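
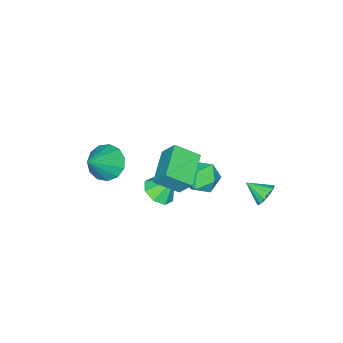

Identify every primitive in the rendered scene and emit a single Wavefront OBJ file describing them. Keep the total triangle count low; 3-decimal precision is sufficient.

v -3.344 1.452 -1.141
v -2.701 1.092 -0.582
v -4.379 0.568 -0.518
v -3.736 0.208 0.041
v -4.006 1.086 0.151
v -3.366 1.633 -0.234
v -3.714 0.027 -0.866
v -3.074 0.574 -1.251
v -2.929 0.212 -0.412
v -3.11 0.867 0.217
v -3.97 0.793 -1.317
v -4.151 1.448 -0.688
v -0.817 0.516 0.563
v -0.074 0.784 0.688
v -1.183 1.084 1.517
v -0.403 1.162 0.337
v -0.974 1.162 0.118
v -1.454 0.783 0.159
v -1.56 0.248 0.437
v -1.231 -0.13 0.788
v -0.659 -0.13 1.007
v -0.18 0.249 0.966
v -4.081 3.888 -0.376
v -3.469 4.038 -0.4
v -3.839 2.992 0.176
v -3.597 4.186 -0.104
v -3.879 4.24 0.106
v -4.225 4.181 0.162
v -4.525 4.03 0.047
v -4.683 3.833 -0.202
v -4.651 3.654 -0.506
v -4.437 3.549 -0.77
v -4.111 3.552 -0.908
v -3.774 3.661 -0.878
v -3.535 3.842 -0.688
v -0.453 -2.087 1.301
v 0.075 -1.585 0.708
v 0.833 -2.073 2.459
v -0.193 -1.235 1.002
v -0.544 -1.156 1.391
v -0.866 -1.373 1.751
v -1.057 -1.817 1.969
v -1.056 -2.346 1.975
v -0.863 -2.794 1.767
v -0.541 -3.017 1.411
v -0.19 -2.945 1.02
v 0.077 -2.601 0.719
v 0.176 -2.094 0.603
v -1.622 1.47 2.642
v -1.006 0.557 3.313
v -1.627 2.143 3.562
v -1.011 1.23 4.233
v -0.129 2.13 2.167
v 0.487 1.217 2.838
v -0.134 2.803 3.087
v 0.482 1.89 3.758
f 1 12 6
f 1 6 2
f 1 2 8
f 1 8 11
f 1 11 12
f 2 6 10
f 6 12 5
f 12 11 3
f 11 8 7
f 8 2 9
f 4 10 5
f 4 5 3
f 4 3 7
f 4 7 9
f 4 9 10
f 5 10 6
f 3 5 12
f 7 3 11
f 9 7 8
f 10 9 2
f 14 13 16
f 14 16 15
f 16 13 17
f 16 17 15
f 17 13 18
f 17 18 15
f 18 13 19
f 18 19 15
f 19 13 20
f 19 20 15
f 20 13 21
f 20 21 15
f 21 13 22
f 21 22 15
f 22 13 14
f 22 14 15
f 24 23 26
f 24 26 25
f 26 23 27
f 26 27 25
f 27 23 28
f 27 28 25
f 28 23 29
f 28 29 25
f 29 23 30
f 29 30 25
f 30 23 31
f 30 31 25
f 31 23 32
f 31 32 25
f 32 23 33
f 32 33 25
f 33 23 34
f 33 34 25
f 34 23 35
f 34 35 25
f 35 23 24
f 35 24 25
f 37 36 39
f 37 39 38
f 39 36 40
f 39 40 38
f 40 36 41
f 40 41 38
f 41 36 42
f 41 42 38
f 42 36 43
f 42 43 38
f 43 36 44
f 43 44 38
f 44 36 45
f 44 45 38
f 45 36 46
f 45 46 38
f 46 36 47
f 46 47 38
f 47 36 48
f 47 48 38
f 48 36 37
f 48 37 38
f 50 52 49
f 53 50 49
f 49 52 51
f 51 53 49
f 50 56 52
f 54 50 53
f 54 56 50
f 52 56 51
f 55 53 51
f 51 56 55
f 55 54 53
f 56 54 55



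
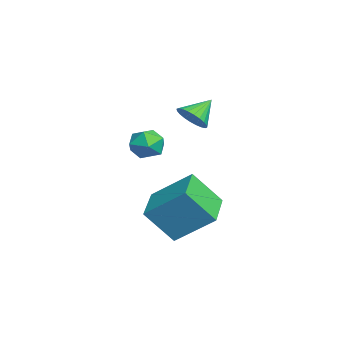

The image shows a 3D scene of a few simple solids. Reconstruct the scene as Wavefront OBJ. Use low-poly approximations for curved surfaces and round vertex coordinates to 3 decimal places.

v 2.199 0.831 -2.355
v 2.181 -0.317 -0.943
v 2.707 2.368 -1.098
v 2.69 1.22 0.314
v 4.01 0.46 -2.634
v 3.993 -0.688 -1.222
v 4.519 1.997 -1.377
v 4.501 0.849 0.035
v 1.964 1.238 2.974
v 2.419 1.774 2.742
v 1.436 2.022 3.746
v 2.197 1.804 2.559
v 1.941 1.749 2.439
v 1.687 1.615 2.401
v 1.476 1.425 2.45
v 1.339 1.205 2.579
v 1.298 0.991 2.768
v 1.357 0.815 2.989
v 1.51 0.703 3.207
v 1.731 0.672 3.39
v 1.988 0.728 3.51
v 2.241 0.861 3.548
v 2.452 1.052 3.498
v 2.589 1.271 3.369
v 2.631 1.485 3.18
v 2.571 1.661 2.96
v 1.146 0.188 1.665
v 1.667 -0.399 1.395
v 0.113 -0.481 1.125
v 0.634 -1.068 0.855
v 0.489 -0.984 1.669
v 1.127 -0.57 2.002
v 0.653 -0.31 0.518
v 1.291 0.104 0.851
v 1.362 -0.707 0.686
v 1.261 -1.124 1.397
v 0.519 0.244 1.123
v 0.418 -0.173 1.834
f 2 4 1
f 5 2 1
f 1 4 3
f 3 5 1
f 2 8 4
f 6 2 5
f 6 8 2
f 4 8 3
f 7 5 3
f 3 8 7
f 7 6 5
f 8 6 7
f 10 9 12
f 10 12 11
f 12 9 13
f 12 13 11
f 13 9 14
f 13 14 11
f 14 9 15
f 14 15 11
f 15 9 16
f 15 16 11
f 16 9 17
f 16 17 11
f 17 9 18
f 17 18 11
f 18 9 19
f 18 19 11
f 19 9 20
f 19 20 11
f 20 9 21
f 20 21 11
f 21 9 22
f 21 22 11
f 22 9 23
f 22 23 11
f 23 9 24
f 23 24 11
f 24 9 25
f 24 25 11
f 25 9 26
f 25 26 11
f 26 9 10
f 26 10 11
f 27 38 32
f 27 32 28
f 27 28 34
f 27 34 37
f 27 37 38
f 28 32 36
f 32 38 31
f 38 37 29
f 37 34 33
f 34 28 35
f 30 36 31
f 30 31 29
f 30 29 33
f 30 33 35
f 30 35 36
f 31 36 32
f 29 31 38
f 33 29 37
f 35 33 34
f 36 35 28



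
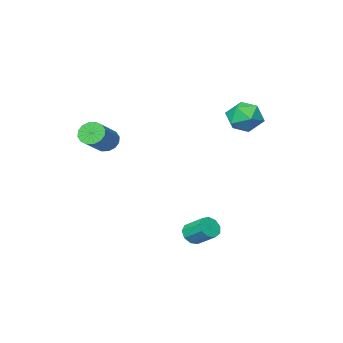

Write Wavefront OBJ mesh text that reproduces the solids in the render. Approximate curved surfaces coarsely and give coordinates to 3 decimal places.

v -0.447 0.971 -3.6
v -0.089 1.315 -3.955
v -0.335 2.273 -3.275
v -0.693 1.929 -2.92
v -0.48 1.318 -4.101
v -0.726 2.276 -3.421
v -0.856 1.159 -4.012
v -1.101 2.117 -3.332
v -1.04 0.912 -3.731
v -1.286 1.87 -3.051
v -0.947 0.693 -3.388
v -1.192 1.651 -2.708
v -0.62 0.604 -3.145
v -0.865 1.562 -2.465
v -0.212 0.686 -3.114
v -0.458 1.644 -2.434
v 0.085 0.902 -3.311
v -0.16 1.86 -2.631
v 0.134 1.151 -3.643
v -0.111 2.108 -2.963
v -3.592 0.826 1.93
v -2.876 0.472 2.475
v -4.644 0.168 2.885
v -3.928 -0.186 3.43
v -4.096 0.767 3.411
v -3.446 1.173 2.821
v -4.074 -0.533 2.539
v -3.424 -0.127 1.949
v -3.174 -0.368 2.852
v -3.187 0.435 3.391
v -4.333 0.205 1.969
v -4.346 1.008 2.508
v 0.681 -4.257 0.837
v 1.012 -4.118 0.26
v 2.25 -3.385 1.145
v 1.919 -3.523 1.723
v 0.806 -3.838 0.316
v 2.044 -3.105 1.201
v 0.566 -3.671 0.512
v 1.805 -2.937 1.397
v 0.358 -3.66 0.795
v 1.596 -2.926 1.681
v 0.235 -3.809 1.09
v 1.474 -3.076 1.975
v 0.232 -4.078 1.316
v 1.471 -3.345 2.202
v 0.35 -4.395 1.415
v 1.588 -3.662 2.3
v 0.556 -4.675 1.359
v 1.794 -3.942 2.244
v 0.795 -4.843 1.163
v 2.034 -4.109 2.048
v 1.004 -4.854 0.879
v 2.242 -4.12 1.765
v 1.126 -4.704 0.585
v 2.365 -3.971 1.47
v 1.129 -4.435 0.358
v 2.368 -3.702 1.244
f 2 1 5
f 2 5 3
f 3 5 6
f 3 6 4
f 5 1 7
f 5 7 6
f 6 7 8
f 6 8 4
f 7 1 9
f 7 9 8
f 8 9 10
f 8 10 4
f 9 1 11
f 9 11 10
f 10 11 12
f 10 12 4
f 11 1 13
f 11 13 12
f 12 13 14
f 12 14 4
f 13 1 15
f 13 15 14
f 14 15 16
f 14 16 4
f 15 1 17
f 15 17 16
f 16 17 18
f 16 18 4
f 17 1 19
f 17 19 18
f 18 19 20
f 18 20 4
f 19 1 2
f 19 2 20
f 20 2 3
f 20 3 4
f 21 32 26
f 21 26 22
f 21 22 28
f 21 28 31
f 21 31 32
f 22 26 30
f 26 32 25
f 32 31 23
f 31 28 27
f 28 22 29
f 24 30 25
f 24 25 23
f 24 23 27
f 24 27 29
f 24 29 30
f 25 30 26
f 23 25 32
f 27 23 31
f 29 27 28
f 30 29 22
f 34 33 37
f 34 37 35
f 35 37 38
f 35 38 36
f 37 33 39
f 37 39 38
f 38 39 40
f 38 40 36
f 39 33 41
f 39 41 40
f 40 41 42
f 40 42 36
f 41 33 43
f 41 43 42
f 42 43 44
f 42 44 36
f 43 33 45
f 43 45 44
f 44 45 46
f 44 46 36
f 45 33 47
f 45 47 46
f 46 47 48
f 46 48 36
f 47 33 49
f 47 49 48
f 48 49 50
f 48 50 36
f 49 33 51
f 49 51 50
f 50 51 52
f 50 52 36
f 51 33 53
f 51 53 52
f 52 53 54
f 52 54 36
f 53 33 55
f 53 55 54
f 54 55 56
f 54 56 36
f 55 33 57
f 55 57 56
f 56 57 58
f 56 58 36
f 57 33 34
f 57 34 58
f 58 34 35
f 58 35 36



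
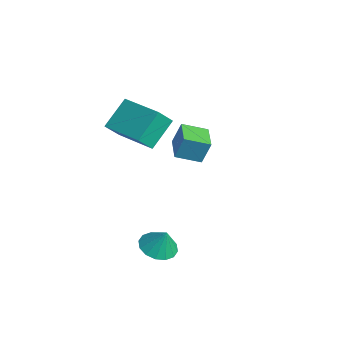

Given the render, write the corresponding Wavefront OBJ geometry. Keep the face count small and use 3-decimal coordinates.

v -1.407 1.536 -0.609
v -1.248 1.918 0.538
v -0.992 2.657 -1.04
v -0.833 3.039 0.108
v -0.087 1.041 -0.628
v 0.072 1.423 0.52
v 0.328 2.162 -1.058
v 0.487 2.544 0.089
v 3.277 -1.284 -3.408
v 4.112 -1.329 -3.683
v 3.643 -1.056 -2.332
v 3.994 -0.892 -3.735
v 3.683 -0.56 -3.7
v 3.264 -0.423 -3.587
v 2.848 -0.516 -3.426
v 2.547 -0.815 -3.26
v 2.442 -1.24 -3.134
v 2.56 -1.677 -3.082
v 2.871 -2.008 -3.117
v 3.29 -2.146 -3.23
v 3.706 -2.053 -3.391
v 4.007 -1.753 -3.557
v -0.495 -1.392 1.299
v -0.31 -2.131 2.174
v -0.997 -0.214 2.401
v -0.813 -0.953 3.276
v 1.473 -0.707 1.464
v 1.657 -1.446 2.339
v 0.97 0.471 2.566
v 1.155 -0.268 3.441
f 2 4 1
f 5 2 1
f 1 4 3
f 3 5 1
f 2 8 4
f 6 2 5
f 6 8 2
f 4 8 3
f 7 5 3
f 3 8 7
f 7 6 5
f 8 6 7
f 10 9 12
f 10 12 11
f 12 9 13
f 12 13 11
f 13 9 14
f 13 14 11
f 14 9 15
f 14 15 11
f 15 9 16
f 15 16 11
f 16 9 17
f 16 17 11
f 17 9 18
f 17 18 11
f 18 9 19
f 18 19 11
f 19 9 20
f 19 20 11
f 20 9 21
f 20 21 11
f 21 9 22
f 21 22 11
f 22 9 10
f 22 10 11
f 24 26 23
f 27 24 23
f 23 26 25
f 25 27 23
f 24 30 26
f 28 24 27
f 28 30 24
f 26 30 25
f 29 27 25
f 25 30 29
f 29 28 27
f 30 28 29



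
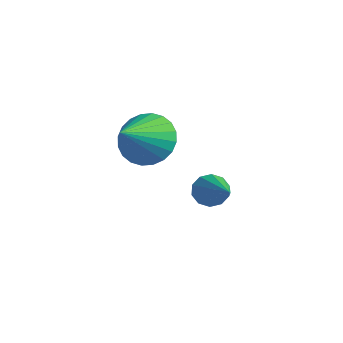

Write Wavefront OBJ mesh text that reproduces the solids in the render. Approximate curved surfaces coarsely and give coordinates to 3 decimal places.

v 0.531 2.718 0.139
v 1.477 2.894 -0.045
v 0.969 1.362 1.101
v 1.423 3.101 0.272
v 1.234 3.25 0.568
v 0.937 3.318 0.8
v 0.578 3.295 0.93
v 0.212 3.184 0.941
v -0.105 3.002 0.829
v -0.325 2.777 0.612
v -0.416 2.543 0.323
v -0.362 2.336 0.006
v -0.172 2.187 -0.29
v 0.125 2.119 -0.522
v 0.484 2.142 -0.652
v 0.849 2.253 -0.662
v 1.167 2.435 -0.551
v 1.387 2.66 -0.334
v 2.729 3.294 -1.255
v 3.063 3.424 -1.724
v 4.411 2.546 -0.265
v 3.061 3.714 -1.503
v 2.933 3.843 -1.187
v 2.727 3.763 -0.897
v 2.521 3.503 -0.744
v 2.395 3.163 -0.786
v 2.397 2.874 -1.008
v 2.525 2.744 -1.324
v 2.732 2.825 -1.613
v 2.937 3.084 -1.766
f 2 1 4
f 2 4 3
f 4 1 5
f 4 5 3
f 5 1 6
f 5 6 3
f 6 1 7
f 6 7 3
f 7 1 8
f 7 8 3
f 8 1 9
f 8 9 3
f 9 1 10
f 9 10 3
f 10 1 11
f 10 11 3
f 11 1 12
f 11 12 3
f 12 1 13
f 12 13 3
f 13 1 14
f 13 14 3
f 14 1 15
f 14 15 3
f 15 1 16
f 15 16 3
f 16 1 17
f 16 17 3
f 17 1 18
f 17 18 3
f 18 1 2
f 18 2 3
f 20 19 22
f 20 22 21
f 22 19 23
f 22 23 21
f 23 19 24
f 23 24 21
f 24 19 25
f 24 25 21
f 25 19 26
f 25 26 21
f 26 19 27
f 26 27 21
f 27 19 28
f 27 28 21
f 28 19 29
f 28 29 21
f 29 19 30
f 29 30 21
f 30 19 20
f 30 20 21



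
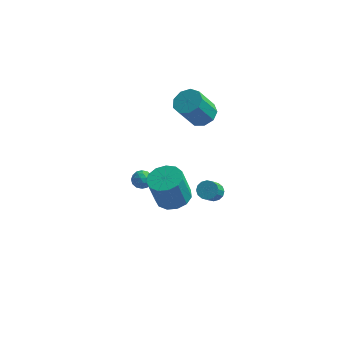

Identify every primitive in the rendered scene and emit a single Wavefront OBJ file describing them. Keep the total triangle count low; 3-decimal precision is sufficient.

v 0.704 2.979 2.87
v 1.199 3.566 3.358
v 0.572 2.748 4.978
v 0.076 2.161 4.49
v 0.631 3.8 3.256
v 0.004 2.982 4.876
v 0.097 3.649 2.974
v -0.53 2.832 4.594
v -0.153 3.185 2.643
v -0.78 2.368 4.263
v -0.002 2.625 2.418
v -0.629 1.807 4.038
v 0.479 2.23 2.405
v -0.148 1.412 4.025
v 1.065 2.185 2.609
v 0.438 1.368 4.229
v 1.482 2.512 2.936
v 0.855 1.695 4.556
v 1.535 3.057 3.231
v 0.908 2.24 4.852
v 2.878 -2.013 1.006
v 3.305 -1.719 1.307
v 3.249 -2.673 2.316
v 2.822 -2.967 2.014
v 3.037 -1.597 1.408
v 2.982 -2.552 2.417
v 2.727 -1.587 1.4
v 2.671 -2.541 2.409
v 2.457 -1.691 1.287
v 2.402 -2.645 2.296
v 2.3 -1.881 1.099
v 2.244 -2.835 2.107
v 2.297 -2.106 0.885
v 2.242 -3.061 1.894
v 2.451 -2.307 0.704
v 2.395 -3.261 1.713
v 2.718 -2.428 0.603
v 2.663 -3.383 1.612
v 3.029 -2.439 0.611
v 2.973 -3.393 1.62
v 3.298 -2.335 0.724
v 3.243 -3.289 1.733
v 3.456 -2.145 0.913
v 3.4 -3.099 1.921
v 3.458 -1.919 1.126
v 3.403 -2.874 2.135
v -3.245 2.783 -3.763
v -2.883 2.948 -3.234
v -2.557 1.992 -3.986
v -2.195 2.157 -3.457
v -2.795 1.89 -3.377
v -3.221 2.378 -3.239
v -2.219 2.562 -3.981
v -2.645 3.05 -3.843
v -2.249 2.812 -3.368
v -2.605 2.396 -2.995
v -2.835 2.544 -4.225
v -3.191 2.128 -3.852
v -3.125 2.935 -3.479
v -2.315 2.005 -3.741
v -2.668 1.848 -3.694
v -2.456 1.945 -3.383
v -3.323 2.6 -3.482
v -3.11 2.697 -3.171
v -3.059 2.075 -3.255
v -2.33 2.243 -4.049
v -2.117 2.34 -3.738
v -2.984 2.995 -3.837
v -2.772 3.092 -3.526
v -2.381 2.865 -3.965
v -2.539 2.952 -3.247
v -2.135 2.487 -3.378
v -2.149 2.725 -3.686
v -2.399 3.012 -3.605
v -2.748 2.708 -3.027
v -2.344 2.243 -3.159
v -2.697 2.086 -3.111
v -2.947 2.373 -3.03
v -2.376 2.628 -3.106
v -3.096 2.697 -4.061
v -2.692 2.232 -4.193
v -2.493 2.567 -4.19
v -2.743 2.854 -4.109
v -3.305 2.453 -3.842
v -2.901 1.988 -3.973
v -3.041 1.928 -3.615
v -3.291 2.215 -3.534
v -3.064 2.312 -4.114
v 0.049 -0.194 -1.962
v 0.854 0.419 -1.679
v 0.475 0.027 0.245
v -0.329 -0.586 -0.038
v 0.377 0.769 -1.702
v -0.002 0.377 0.223
v -0.203 0.813 -1.807
v -0.582 0.421 0.117
v -0.703 0.538 -1.961
v -1.082 0.146 -0.037
v -0.965 0.03 -2.116
v -1.344 -0.362 -0.192
v -0.904 -0.549 -2.222
v -1.283 -0.941 -0.298
v -0.541 -1.015 -2.245
v -0.919 -1.407 -0.321
v 0.01 -1.221 -2.179
v -0.369 -1.612 -0.255
v 0.573 -1.1 -2.043
v 0.194 -1.492 -0.119
v 0.97 -0.692 -1.882
v 0.591 -1.084 0.042
v 1.075 -0.126 -1.746
v 0.696 -0.518 0.178
f 2 1 5
f 2 5 3
f 3 5 6
f 3 6 4
f 5 1 7
f 5 7 6
f 6 7 8
f 6 8 4
f 7 1 9
f 7 9 8
f 8 9 10
f 8 10 4
f 9 1 11
f 9 11 10
f 10 11 12
f 10 12 4
f 11 1 13
f 11 13 12
f 12 13 14
f 12 14 4
f 13 1 15
f 13 15 14
f 14 15 16
f 14 16 4
f 15 1 17
f 15 17 16
f 16 17 18
f 16 18 4
f 17 1 19
f 17 19 18
f 18 19 20
f 18 20 4
f 19 1 2
f 19 2 20
f 20 2 3
f 20 3 4
f 22 21 25
f 22 25 23
f 23 25 26
f 23 26 24
f 25 21 27
f 25 27 26
f 26 27 28
f 26 28 24
f 27 21 29
f 27 29 28
f 28 29 30
f 28 30 24
f 29 21 31
f 29 31 30
f 30 31 32
f 30 32 24
f 31 21 33
f 31 33 32
f 32 33 34
f 32 34 24
f 33 21 35
f 33 35 34
f 34 35 36
f 34 36 24
f 35 21 37
f 35 37 36
f 36 37 38
f 36 38 24
f 37 21 39
f 37 39 38
f 38 39 40
f 38 40 24
f 39 21 41
f 39 41 40
f 40 41 42
f 40 42 24
f 41 21 43
f 41 43 42
f 42 43 44
f 42 44 24
f 43 21 45
f 43 45 44
f 44 45 46
f 44 46 24
f 45 21 22
f 45 22 46
f 46 22 23
f 46 23 24
f 47 84 63
f 84 58 87
f 63 87 52
f 84 87 63
f 47 63 59
f 63 52 64
f 59 64 48
f 63 64 59
f 47 59 68
f 59 48 69
f 68 69 54
f 59 69 68
f 47 68 80
f 68 54 83
f 80 83 57
f 68 83 80
f 47 80 84
f 80 57 88
f 84 88 58
f 80 88 84
f 48 64 75
f 64 52 78
f 75 78 56
f 64 78 75
f 52 87 65
f 87 58 86
f 65 86 51
f 87 86 65
f 58 88 85
f 88 57 81
f 85 81 49
f 88 81 85
f 57 83 82
f 83 54 70
f 82 70 53
f 83 70 82
f 54 69 74
f 69 48 71
f 74 71 55
f 69 71 74
f 50 76 62
f 76 56 77
f 62 77 51
f 76 77 62
f 50 62 60
f 62 51 61
f 60 61 49
f 62 61 60
f 50 60 67
f 60 49 66
f 67 66 53
f 60 66 67
f 50 67 72
f 67 53 73
f 72 73 55
f 67 73 72
f 50 72 76
f 72 55 79
f 76 79 56
f 72 79 76
f 51 77 65
f 77 56 78
f 65 78 52
f 77 78 65
f 49 61 85
f 61 51 86
f 85 86 58
f 61 86 85
f 53 66 82
f 66 49 81
f 82 81 57
f 66 81 82
f 55 73 74
f 73 53 70
f 74 70 54
f 73 70 74
f 56 79 75
f 79 55 71
f 75 71 48
f 79 71 75
f 90 89 93
f 90 93 91
f 91 93 94
f 91 94 92
f 93 89 95
f 93 95 94
f 94 95 96
f 94 96 92
f 95 89 97
f 95 97 96
f 96 97 98
f 96 98 92
f 97 89 99
f 97 99 98
f 98 99 100
f 98 100 92
f 99 89 101
f 99 101 100
f 100 101 102
f 100 102 92
f 101 89 103
f 101 103 102
f 102 103 104
f 102 104 92
f 103 89 105
f 103 105 104
f 104 105 106
f 104 106 92
f 105 89 107
f 105 107 106
f 106 107 108
f 106 108 92
f 107 89 109
f 107 109 108
f 108 109 110
f 108 110 92
f 109 89 111
f 109 111 110
f 110 111 112
f 110 112 92
f 111 89 90
f 111 90 112
f 112 90 91
f 112 91 92



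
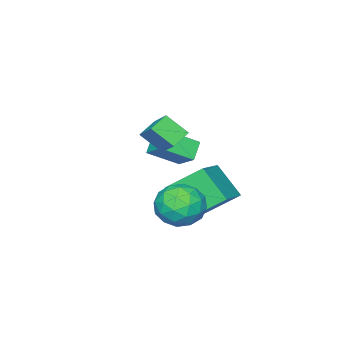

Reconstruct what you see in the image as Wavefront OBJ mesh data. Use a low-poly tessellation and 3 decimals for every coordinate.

v -0.287 -0.373 2.227
v 0.085 -1.201 3.042
v 0.072 0.545 2.996
v 0.444 -0.283 3.811
v 0.576 -0.377 1.829
v 0.948 -1.205 2.644
v 0.935 0.541 2.598
v 1.307 -0.287 3.413
v -2.93 0.733 -1.661
v -2.973 -0.531 -0.394
v -1.084 1.508 -0.824
v -1.127 0.244 0.442
v -1.953 -0.404 -2.762
v -1.996 -1.668 -1.496
v -0.107 0.371 -1.926
v -0.15 -0.893 -0.659
v 1.625 1.941 0.79
v 2.144 2.213 -0.121
v 0.936 0.547 -0.019
v 1.455 0.819 -0.93
v 2.015 0.466 -0.073
v 2.44 1.327 0.427
v 0.64 1.433 -0.567
v 1.065 2.294 -0.067
v 1.535 1.899 -0.96
v 2.385 1.301 -0.654
v 0.695 1.459 0.514
v 1.545 0.861 0.82
v 1.945 2.199 0.406
v 1.135 0.561 -0.546
v 1.464 0.353 -0.042
v 1.769 0.513 -0.577
v 2.119 1.678 0.728
v 2.424 1.838 0.192
v 2.348 0.812 0.221
v 0.656 0.922 -0.332
v 0.961 1.082 -0.868
v 1.311 2.247 0.437
v 1.616 2.407 -0.098
v 0.732 1.948 -0.361
v 1.892 2.175 -0.623
v 1.487 1.356 -1.098
v 1.008 1.716 -0.885
v 1.258 2.222 -0.591
v 2.392 1.823 -0.443
v 1.987 1.004 -0.919
v 2.316 0.797 -0.415
v 2.566 1.303 -0.121
v 2.034 1.639 -0.936
v 1.093 1.756 0.779
v 0.688 0.937 0.303
v 0.514 1.457 -0.019
v 0.764 1.963 0.275
v 1.593 1.404 0.958
v 1.188 0.585 0.483
v 1.822 0.538 0.451
v 2.072 1.044 0.745
v 1.046 1.121 0.796
v -2.756 -2.396 -0.897
v -3.456 -2.664 -0.236
v -2.47 -1.355 -0.173
v -3.17 -1.623 0.489
v -1.69 -3.237 -0.109
v -2.39 -3.505 0.553
v -1.404 -2.196 0.616
v -2.104 -2.464 1.277
f 2 4 1
f 5 2 1
f 1 4 3
f 3 5 1
f 2 8 4
f 6 2 5
f 6 8 2
f 4 8 3
f 7 5 3
f 3 8 7
f 7 6 5
f 8 6 7
f 10 12 9
f 13 10 9
f 9 12 11
f 11 13 9
f 10 16 12
f 14 10 13
f 14 16 10
f 12 16 11
f 15 13 11
f 11 16 15
f 15 14 13
f 16 14 15
f 17 54 33
f 54 28 57
f 33 57 22
f 54 57 33
f 17 33 29
f 33 22 34
f 29 34 18
f 33 34 29
f 17 29 38
f 29 18 39
f 38 39 24
f 29 39 38
f 17 38 50
f 38 24 53
f 50 53 27
f 38 53 50
f 17 50 54
f 50 27 58
f 54 58 28
f 50 58 54
f 18 34 45
f 34 22 48
f 45 48 26
f 34 48 45
f 22 57 35
f 57 28 56
f 35 56 21
f 57 56 35
f 28 58 55
f 58 27 51
f 55 51 19
f 58 51 55
f 27 53 52
f 53 24 40
f 52 40 23
f 53 40 52
f 24 39 44
f 39 18 41
f 44 41 25
f 39 41 44
f 20 46 32
f 46 26 47
f 32 47 21
f 46 47 32
f 20 32 30
f 32 21 31
f 30 31 19
f 32 31 30
f 20 30 37
f 30 19 36
f 37 36 23
f 30 36 37
f 20 37 42
f 37 23 43
f 42 43 25
f 37 43 42
f 20 42 46
f 42 25 49
f 46 49 26
f 42 49 46
f 21 47 35
f 47 26 48
f 35 48 22
f 47 48 35
f 19 31 55
f 31 21 56
f 55 56 28
f 31 56 55
f 23 36 52
f 36 19 51
f 52 51 27
f 36 51 52
f 25 43 44
f 43 23 40
f 44 40 24
f 43 40 44
f 26 49 45
f 49 25 41
f 45 41 18
f 49 41 45
f 60 62 59
f 63 60 59
f 59 62 61
f 61 63 59
f 60 66 62
f 64 60 63
f 64 66 60
f 62 66 61
f 65 63 61
f 61 66 65
f 65 64 63
f 66 64 65



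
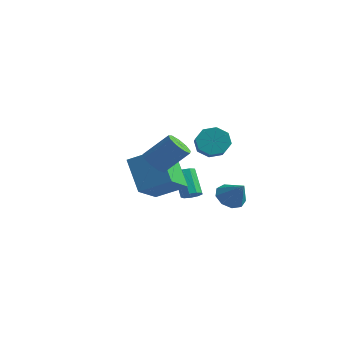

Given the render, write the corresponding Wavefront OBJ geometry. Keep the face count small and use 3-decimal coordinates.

v 1.935 3.482 -2.414
v 2.569 3.543 -2.991
v 2.905 3.298 -1.366
v 2.44 4.076 -2.777
v 2.075 4.331 -2.394
v 1.644 4.189 -2.019
v 1.349 3.717 -1.829
v 1.328 3.135 -1.913
v 1.591 2.715 -2.231
v 2.015 2.655 -2.634
v 2.401 2.982 -2.935
v -0.363 3.302 -2.916
v 0.106 3.53 -2.687
v -0.787 4.066 -1.394
v -1.257 3.838 -1.624
v -0.07 3.791 -2.916
v -0.964 4.327 -1.624
v -0.384 3.823 -3.146
v -1.277 4.359 -1.854
v -0.687 3.612 -3.269
v -1.581 4.147 -1.976
v -0.84 3.255 -3.226
v -1.733 3.791 -1.933
v -0.769 2.921 -3.039
v -1.662 3.456 -1.746
v -0.509 2.765 -2.794
v -1.402 3.3 -1.501
v -0.18 2.86 -2.607
v -1.073 3.396 -1.314
v 0.062 3.162 -2.564
v -0.831 3.698 -1.272
v 0.242 4.131 0.612
v 0.866 4.197 -0.047
v 1.481 3.535 0.468
v 0.858 3.469 1.128
v 0.957 4.672 0.454
v 1.572 4.01 0.969
v 0.63 4.83 1.048
v 1.245 4.168 1.563
v 0.075 4.579 1.387
v 0.691 3.917 1.902
v -0.381 4.065 1.272
v 0.234 3.403 1.787
v -0.472 3.59 0.771
v 0.143 2.928 1.286
v -0.145 3.432 0.177
v 0.47 2.77 0.692
v 0.409 3.683 -0.162
v 1.025 3.021 0.353
v -0.975 1.184 -2.479
v -0.574 -0.613 -1.409
v -2.282 1.852 -0.867
v -1.881 0.055 0.203
v 0.441 1.985 -1.663
v 0.842 0.188 -0.593
v -0.866 2.653 -0.051
v -0.465 0.856 1.019
v 2.125 -2.671 1.864
v 2.723 -3.068 1.684
v 3.614 -2.265 2.876
v 3.015 -1.869 3.056
v 2.708 -2.643 1.409
v 3.598 -1.84 2.601
v 2.42 -2.231 1.348
v 3.31 -1.429 2.539
v 1.994 -2.025 1.528
v 2.884 -1.223 2.719
v 1.629 -2.122 1.865
v 2.519 -1.32 3.057
v 1.496 -2.476 2.202
v 2.387 -1.673 3.394
v 1.658 -2.921 2.381
v 2.548 -2.118 3.573
v 2.038 -3.249 2.318
v 2.928 -2.447 3.51
v 2.459 -3.307 2.043
v 3.349 -2.505 3.235
f 2 1 4
f 2 4 3
f 4 1 5
f 4 5 3
f 5 1 6
f 5 6 3
f 6 1 7
f 6 7 3
f 7 1 8
f 7 8 3
f 8 1 9
f 8 9 3
f 9 1 10
f 9 10 3
f 10 1 11
f 10 11 3
f 11 1 2
f 11 2 3
f 13 12 16
f 13 16 14
f 14 16 17
f 14 17 15
f 16 12 18
f 16 18 17
f 17 18 19
f 17 19 15
f 18 12 20
f 18 20 19
f 19 20 21
f 19 21 15
f 20 12 22
f 20 22 21
f 21 22 23
f 21 23 15
f 22 12 24
f 22 24 23
f 23 24 25
f 23 25 15
f 24 12 26
f 24 26 25
f 25 26 27
f 25 27 15
f 26 12 28
f 26 28 27
f 27 28 29
f 27 29 15
f 28 12 30
f 28 30 29
f 29 30 31
f 29 31 15
f 30 12 13
f 30 13 31
f 31 13 14
f 31 14 15
f 33 32 36
f 33 36 34
f 34 36 37
f 34 37 35
f 36 32 38
f 36 38 37
f 37 38 39
f 37 39 35
f 38 32 40
f 38 40 39
f 39 40 41
f 39 41 35
f 40 32 42
f 40 42 41
f 41 42 43
f 41 43 35
f 42 32 44
f 42 44 43
f 43 44 45
f 43 45 35
f 44 32 46
f 44 46 45
f 45 46 47
f 45 47 35
f 46 32 48
f 46 48 47
f 47 48 49
f 47 49 35
f 48 32 33
f 48 33 49
f 49 33 34
f 49 34 35
f 51 53 50
f 54 51 50
f 50 53 52
f 52 54 50
f 51 57 53
f 55 51 54
f 55 57 51
f 53 57 52
f 56 54 52
f 52 57 56
f 56 55 54
f 57 55 56
f 59 58 62
f 59 62 60
f 60 62 63
f 60 63 61
f 62 58 64
f 62 64 63
f 63 64 65
f 63 65 61
f 64 58 66
f 64 66 65
f 65 66 67
f 65 67 61
f 66 58 68
f 66 68 67
f 67 68 69
f 67 69 61
f 68 58 70
f 68 70 69
f 69 70 71
f 69 71 61
f 70 58 72
f 70 72 71
f 71 72 73
f 71 73 61
f 72 58 74
f 72 74 73
f 73 74 75
f 73 75 61
f 74 58 76
f 74 76 75
f 75 76 77
f 75 77 61
f 76 58 59
f 76 59 77
f 77 59 60
f 77 60 61



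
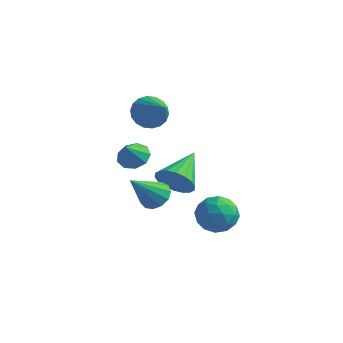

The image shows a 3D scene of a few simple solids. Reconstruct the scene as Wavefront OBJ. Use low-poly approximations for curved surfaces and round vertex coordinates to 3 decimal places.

v -0.814 -2.237 -0.297
v -0.371 -2.786 -0.715
v -0.806 -2.943 0.637
v -0.031 -2.429 -0.448
v -0.057 -1.982 -0.11
v -0.437 -1.655 0.141
v -0.994 -1.6 0.186
v -1.466 -1.843 0.006
v -1.633 -2.271 -0.316
v -1.416 -2.683 -0.629
v -0.918 -2.887 -0.787
v 0.852 -3.106 -1.967
v 1.48 -3.61 -2.169
v 0.308 -4.394 -0.453
v 1.649 -3.309 -1.853
v 1.564 -2.944 -1.573
v 1.253 -2.63 -1.418
v 0.815 -2.468 -1.438
v 0.388 -2.509 -1.625
v 0.109 -2.739 -1.921
v 0.065 -3.086 -2.232
v 0.271 -3.439 -2.458
v 0.662 -3.687 -2.529
v 1.112 -3.751 -2.421
v 0.74 -1.172 -2.1
v 1.325 -0.791 -2.857
v 0.64 0.812 -1.18
v 0.9 -0.738 -3.02
v 0.443 -0.77 -3.001
v 0.045 -0.882 -2.803
v -0.215 -1.051 -2.466
v -0.286 -1.245 -2.056
v -0.154 -1.424 -1.656
v 0.155 -1.553 -1.343
v 0.58 -1.607 -1.18
v 1.037 -1.575 -1.2
v 1.435 -1.463 -1.398
v 1.696 -1.293 -1.735
v 1.767 -1.1 -2.144
v 1.635 -0.921 -2.545
v 3.183 -1.398 -2.196
v 4.199 -1.569 -2.529
v 2.581 -2.331 -3.551
v 3.597 -2.502 -3.884
v 3.241 -2.967 -2.973
v 3.613 -2.39 -2.136
v 3.167 -1.51 -3.944
v 3.539 -0.933 -3.107
v 4.189 -1.638 -3.61
v 4.235 -2.539 -3.01
v 2.545 -1.361 -3.07
v 2.591 -2.262 -2.47
v 3.744 -1.401 -2.243
v 3.036 -2.499 -3.837
v 2.827 -2.772 -3.301
v 3.424 -2.872 -3.497
v 3.399 -1.884 -2.012
v 3.996 -1.985 -2.208
v 3.433 -2.806 -2.469
v 2.784 -1.915 -3.872
v 3.381 -2.016 -4.068
v 3.356 -1.028 -2.583
v 3.953 -1.128 -2.779
v 3.347 -1.094 -3.611
v 4.335 -1.543 -3.075
v 3.982 -2.092 -3.871
v 3.729 -1.508 -3.907
v 3.948 -1.169 -3.414
v 4.362 -2.072 -2.722
v 4.008 -2.621 -3.518
v 3.799 -2.894 -2.983
v 4.017 -2.555 -2.491
v 4.356 -2.113 -3.357
v 2.772 -1.279 -2.562
v 2.418 -1.828 -3.358
v 2.763 -1.345 -3.589
v 2.981 -1.006 -3.097
v 2.798 -1.808 -2.209
v 2.445 -2.357 -3.005
v 2.832 -2.731 -2.666
v 3.051 -2.392 -2.173
v 2.424 -1.787 -2.723
v -2.666 2.305 -0.069
v -2.279 1.906 -0.888
v -1.194 1.275 1.129
v -2.051 2.281 -0.845
v -1.946 2.66 -0.648
v -1.983 2.97 -0.337
v -2.155 3.148 0.027
v -2.429 3.159 0.373
v -2.749 3.001 0.63
v -3.053 2.705 0.749
v -3.281 2.33 0.706
v -3.386 1.95 0.51
v -3.349 1.641 0.198
v -3.177 1.463 -0.166
v -2.903 1.452 -0.512
v -2.583 1.61 -0.769
f 2 1 4
f 2 4 3
f 4 1 5
f 4 5 3
f 5 1 6
f 5 6 3
f 6 1 7
f 6 7 3
f 7 1 8
f 7 8 3
f 8 1 9
f 8 9 3
f 9 1 10
f 9 10 3
f 10 1 11
f 10 11 3
f 11 1 2
f 11 2 3
f 13 12 15
f 13 15 14
f 15 12 16
f 15 16 14
f 16 12 17
f 16 17 14
f 17 12 18
f 17 18 14
f 18 12 19
f 18 19 14
f 19 12 20
f 19 20 14
f 20 12 21
f 20 21 14
f 21 12 22
f 21 22 14
f 22 12 23
f 22 23 14
f 23 12 24
f 23 24 14
f 24 12 13
f 24 13 14
f 26 25 28
f 26 28 27
f 28 25 29
f 28 29 27
f 29 25 30
f 29 30 27
f 30 25 31
f 30 31 27
f 31 25 32
f 31 32 27
f 32 25 33
f 32 33 27
f 33 25 34
f 33 34 27
f 34 25 35
f 34 35 27
f 35 25 36
f 35 36 27
f 36 25 37
f 36 37 27
f 37 25 38
f 37 38 27
f 38 25 39
f 38 39 27
f 39 25 40
f 39 40 27
f 40 25 26
f 40 26 27
f 41 78 57
f 78 52 81
f 57 81 46
f 78 81 57
f 41 57 53
f 57 46 58
f 53 58 42
f 57 58 53
f 41 53 62
f 53 42 63
f 62 63 48
f 53 63 62
f 41 62 74
f 62 48 77
f 74 77 51
f 62 77 74
f 41 74 78
f 74 51 82
f 78 82 52
f 74 82 78
f 42 58 69
f 58 46 72
f 69 72 50
f 58 72 69
f 46 81 59
f 81 52 80
f 59 80 45
f 81 80 59
f 52 82 79
f 82 51 75
f 79 75 43
f 82 75 79
f 51 77 76
f 77 48 64
f 76 64 47
f 77 64 76
f 48 63 68
f 63 42 65
f 68 65 49
f 63 65 68
f 44 70 56
f 70 50 71
f 56 71 45
f 70 71 56
f 44 56 54
f 56 45 55
f 54 55 43
f 56 55 54
f 44 54 61
f 54 43 60
f 61 60 47
f 54 60 61
f 44 61 66
f 61 47 67
f 66 67 49
f 61 67 66
f 44 66 70
f 66 49 73
f 70 73 50
f 66 73 70
f 45 71 59
f 71 50 72
f 59 72 46
f 71 72 59
f 43 55 79
f 55 45 80
f 79 80 52
f 55 80 79
f 47 60 76
f 60 43 75
f 76 75 51
f 60 75 76
f 49 67 68
f 67 47 64
f 68 64 48
f 67 64 68
f 50 73 69
f 73 49 65
f 69 65 42
f 73 65 69
f 84 83 86
f 84 86 85
f 86 83 87
f 86 87 85
f 87 83 88
f 87 88 85
f 88 83 89
f 88 89 85
f 89 83 90
f 89 90 85
f 90 83 91
f 90 91 85
f 91 83 92
f 91 92 85
f 92 83 93
f 92 93 85
f 93 83 94
f 93 94 85
f 94 83 95
f 94 95 85
f 95 83 96
f 95 96 85
f 96 83 97
f 96 97 85
f 97 83 98
f 97 98 85
f 98 83 84
f 98 84 85



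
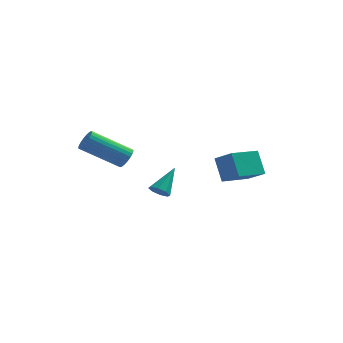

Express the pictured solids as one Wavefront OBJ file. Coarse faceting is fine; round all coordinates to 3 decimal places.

v 0.495 1.764 0.048
v 0.083 2.397 1.143
v 1.505 2.93 -0.245
v 1.093 3.563 0.85
v 1.307 1.217 0.67
v 0.895 1.85 1.765
v 2.317 2.383 0.377
v 1.905 3.016 1.472
v -2.396 2.483 -1.142
v -1.888 2.363 -1.278
v -1.864 3.557 -0.098
v -2.046 2.667 -1.51
v -2.41 2.862 -1.526
v -2.765 2.836 -1.317
v -2.905 2.602 -1.006
v -2.746 2.299 -0.774
v -2.383 2.103 -0.758
v -2.027 2.13 -0.967
v -2.866 -2.753 3.242
v -2.618 -2.569 3.672
v -4.266 -2.863 4.749
v -4.514 -3.047 4.318
v -2.699 -2.395 3.595
v -4.347 -2.689 4.672
v -2.806 -2.276 3.464
v -4.454 -2.57 4.541
v -2.922 -2.229 3.3
v -4.57 -2.523 4.376
v -3.029 -2.262 3.126
v -4.677 -2.556 4.202
v -3.112 -2.37 2.97
v -4.76 -2.664 4.046
v -3.157 -2.536 2.856
v -4.805 -2.83 3.932
v -3.158 -2.735 2.8
v -4.806 -3.029 3.876
v -3.114 -2.937 2.811
v -4.762 -3.231 3.888
v -3.033 -3.111 2.888
v -4.681 -3.405 3.965
v -2.926 -3.23 3.019
v -4.574 -3.524 4.096
v -2.81 -3.277 3.184
v -4.458 -3.571 4.26
v -2.703 -3.244 3.358
v -4.351 -3.538 4.434
v -2.62 -3.136 3.514
v -4.268 -3.43 4.59
v -2.575 -2.97 3.628
v -4.223 -3.264 4.704
v -2.574 -2.771 3.684
v -4.222 -3.065 4.76
f 2 4 1
f 5 2 1
f 1 4 3
f 3 5 1
f 2 8 4
f 6 2 5
f 6 8 2
f 4 8 3
f 7 5 3
f 3 8 7
f 7 6 5
f 8 6 7
f 10 9 12
f 10 12 11
f 12 9 13
f 12 13 11
f 13 9 14
f 13 14 11
f 14 9 15
f 14 15 11
f 15 9 16
f 15 16 11
f 16 9 17
f 16 17 11
f 17 9 18
f 17 18 11
f 18 9 10
f 18 10 11
f 20 19 23
f 20 23 21
f 21 23 24
f 21 24 22
f 23 19 25
f 23 25 24
f 24 25 26
f 24 26 22
f 25 19 27
f 25 27 26
f 26 27 28
f 26 28 22
f 27 19 29
f 27 29 28
f 28 29 30
f 28 30 22
f 29 19 31
f 29 31 30
f 30 31 32
f 30 32 22
f 31 19 33
f 31 33 32
f 32 33 34
f 32 34 22
f 33 19 35
f 33 35 34
f 34 35 36
f 34 36 22
f 35 19 37
f 35 37 36
f 36 37 38
f 36 38 22
f 37 19 39
f 37 39 38
f 38 39 40
f 38 40 22
f 39 19 41
f 39 41 40
f 40 41 42
f 40 42 22
f 41 19 43
f 41 43 42
f 42 43 44
f 42 44 22
f 43 19 45
f 43 45 44
f 44 45 46
f 44 46 22
f 45 19 47
f 45 47 46
f 46 47 48
f 46 48 22
f 47 19 49
f 47 49 48
f 48 49 50
f 48 50 22
f 49 19 51
f 49 51 50
f 50 51 52
f 50 52 22
f 51 19 20
f 51 20 52
f 52 20 21
f 52 21 22



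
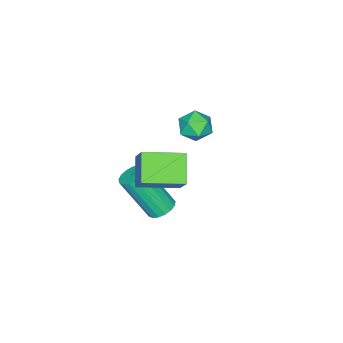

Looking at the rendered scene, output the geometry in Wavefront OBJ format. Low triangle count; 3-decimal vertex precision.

v -1.054 1.163 1.821
v -0.601 0.693 1.397
v -1.119 0.287 2.723
v -0.666 -0.183 2.299
v -0.369 0.464 2.613
v -0.329 1.005 2.056
v -1.391 -0.025 2.064
v -1.351 0.516 1.507
v -0.809 -0.041 1.547
v -0.178 0.261 1.887
v -1.542 0.719 2.233
v -0.911 1.021 2.573
v 2.125 0.979 -0.589
v 2.729 0.98 -0.728
v 3.159 -0.077 1.13
v 2.555 -0.079 1.269
v 2.691 1.232 -0.575
v 3.121 0.175 1.282
v 2.522 1.426 -0.426
v 2.953 0.369 1.431
v 2.263 1.517 -0.314
v 2.693 0.46 1.543
v 1.972 1.485 -0.265
v 2.402 0.428 1.592
v 1.716 1.337 -0.29
v 2.146 0.28 1.567
v 1.554 1.107 -0.384
v 1.984 0.049 1.474
v 1.522 0.847 -0.524
v 1.953 -0.21 1.333
v 1.629 0.618 -0.679
v 2.059 -0.44 1.178
v 1.849 0.471 -0.814
v 2.279 -0.586 1.044
v 2.132 0.441 -0.897
v 2.563 -0.617 0.961
v 2.414 0.533 -0.909
v 2.844 -0.524 0.948
v 2.629 0.728 -0.848
v 3.06 -0.329 1.009
v 2.33 1.969 3.235
v 2.87 2.643 4.273
v 3.194 2.574 2.393
v 3.734 3.249 3.43
v 3.426 0.731 3.47
v 3.966 1.406 4.507
v 4.29 1.337 2.627
v 4.83 2.011 3.665
f 1 12 6
f 1 6 2
f 1 2 8
f 1 8 11
f 1 11 12
f 2 6 10
f 6 12 5
f 12 11 3
f 11 8 7
f 8 2 9
f 4 10 5
f 4 5 3
f 4 3 7
f 4 7 9
f 4 9 10
f 5 10 6
f 3 5 12
f 7 3 11
f 9 7 8
f 10 9 2
f 14 13 17
f 14 17 15
f 15 17 18
f 15 18 16
f 17 13 19
f 17 19 18
f 18 19 20
f 18 20 16
f 19 13 21
f 19 21 20
f 20 21 22
f 20 22 16
f 21 13 23
f 21 23 22
f 22 23 24
f 22 24 16
f 23 13 25
f 23 25 24
f 24 25 26
f 24 26 16
f 25 13 27
f 25 27 26
f 26 27 28
f 26 28 16
f 27 13 29
f 27 29 28
f 28 29 30
f 28 30 16
f 29 13 31
f 29 31 30
f 30 31 32
f 30 32 16
f 31 13 33
f 31 33 32
f 32 33 34
f 32 34 16
f 33 13 35
f 33 35 34
f 34 35 36
f 34 36 16
f 35 13 37
f 35 37 36
f 36 37 38
f 36 38 16
f 37 13 39
f 37 39 38
f 38 39 40
f 38 40 16
f 39 13 14
f 39 14 40
f 40 14 15
f 40 15 16
f 42 44 41
f 45 42 41
f 41 44 43
f 43 45 41
f 42 48 44
f 46 42 45
f 46 48 42
f 44 48 43
f 47 45 43
f 43 48 47
f 47 46 45
f 48 46 47



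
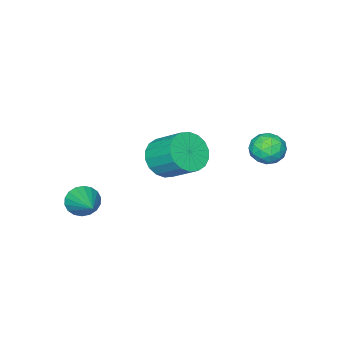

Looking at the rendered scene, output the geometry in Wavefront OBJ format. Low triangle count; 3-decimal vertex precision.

v -4.456 3.878 -0.789
v -3.769 4.121 -0.437
v -3.951 2.679 -0.943
v -3.264 2.922 -0.591
v -3.942 2.854 -0.153
v -4.254 3.595 -0.058
v -3.466 3.205 -1.322
v -3.778 3.946 -1.227
v -3.157 3.705 -0.766
v -3.452 3.489 -0.043
v -4.268 3.311 -1.337
v -4.563 3.095 -0.614
v -4.157 4.105 -0.599
v -3.563 2.695 -0.781
v -3.962 2.655 -0.523
v -3.558 2.798 -0.316
v -4.442 3.796 -0.377
v -4.038 3.939 -0.17
v -4.14 3.194 -0.003
v -3.682 2.861 -1.21
v -3.278 3.004 -1.003
v -4.162 4.002 -1.064
v -3.758 4.145 -0.857
v -3.58 3.606 -1.377
v -3.393 4.004 -0.586
v -3.097 3.299 -0.676
v -3.215 3.465 -1.106
v -3.399 3.9 -1.05
v -3.566 3.876 -0.161
v -3.27 3.171 -0.251
v -3.668 3.131 0.006
v -3.852 3.567 0.062
v -3.207 3.632 -0.354
v -4.45 3.629 -1.129
v -4.154 2.924 -1.219
v -3.868 3.233 -1.442
v -4.052 3.669 -1.386
v -4.623 3.501 -0.704
v -4.327 2.796 -0.794
v -4.321 2.9 -0.33
v -4.505 3.335 -0.274
v -4.513 3.168 -1.026
v 1.17 -1.99 -4.037
v 1.51 -2.438 -3.526
v 2.03 -0.43 -3.243
v 1.733 -2.431 -3.78
v 1.845 -2.337 -4.085
v 1.822 -2.174 -4.381
v 1.671 -1.975 -4.608
v 1.421 -1.779 -4.723
v 1.12 -1.624 -4.701
v 0.83 -1.542 -4.548
v 0.607 -1.549 -4.294
v 0.496 -1.643 -3.989
v 0.518 -1.806 -3.693
v 0.669 -2.005 -3.466
v 0.92 -2.201 -3.351
v 1.22 -2.356 -3.373
v -0.274 1.242 -0.532
v 0.634 1.101 -0.253
v 0.542 2.377 0.691
v -0.366 2.518 0.412
v 0.677 1.355 -0.593
v 0.585 2.632 0.35
v 0.532 1.587 -0.921
v 0.441 2.864 0.022
v 0.228 1.751 -1.172
v 0.136 3.028 -0.229
v -0.176 1.814 -1.296
v -0.268 3.09 -0.353
v -0.599 1.763 -1.269
v -0.691 3.04 -0.326
v -0.958 1.609 -1.096
v -1.05 2.886 -0.153
v -1.182 1.383 -0.811
v -1.274 2.659 0.133
v -1.225 1.128 -0.47
v -1.317 2.405 0.473
v -1.081 0.896 -0.142
v -1.172 2.173 0.801
v -0.776 0.732 0.109
v -0.868 2.009 1.052
v -0.372 0.67 0.233
v -0.464 1.946 1.176
v 0.051 0.72 0.206
v -0.041 1.997 1.149
v 0.41 0.874 0.033
v 0.318 2.151 0.976
f 1 38 17
f 38 12 41
f 17 41 6
f 38 41 17
f 1 17 13
f 17 6 18
f 13 18 2
f 17 18 13
f 1 13 22
f 13 2 23
f 22 23 8
f 13 23 22
f 1 22 34
f 22 8 37
f 34 37 11
f 22 37 34
f 1 34 38
f 34 11 42
f 38 42 12
f 34 42 38
f 2 18 29
f 18 6 32
f 29 32 10
f 18 32 29
f 6 41 19
f 41 12 40
f 19 40 5
f 41 40 19
f 12 42 39
f 42 11 35
f 39 35 3
f 42 35 39
f 11 37 36
f 37 8 24
f 36 24 7
f 37 24 36
f 8 23 28
f 23 2 25
f 28 25 9
f 23 25 28
f 4 30 16
f 30 10 31
f 16 31 5
f 30 31 16
f 4 16 14
f 16 5 15
f 14 15 3
f 16 15 14
f 4 14 21
f 14 3 20
f 21 20 7
f 14 20 21
f 4 21 26
f 21 7 27
f 26 27 9
f 21 27 26
f 4 26 30
f 26 9 33
f 30 33 10
f 26 33 30
f 5 31 19
f 31 10 32
f 19 32 6
f 31 32 19
f 3 15 39
f 15 5 40
f 39 40 12
f 15 40 39
f 7 20 36
f 20 3 35
f 36 35 11
f 20 35 36
f 9 27 28
f 27 7 24
f 28 24 8
f 27 24 28
f 10 33 29
f 33 9 25
f 29 25 2
f 33 25 29
f 44 43 46
f 44 46 45
f 46 43 47
f 46 47 45
f 47 43 48
f 47 48 45
f 48 43 49
f 48 49 45
f 49 43 50
f 49 50 45
f 50 43 51
f 50 51 45
f 51 43 52
f 51 52 45
f 52 43 53
f 52 53 45
f 53 43 54
f 53 54 45
f 54 43 55
f 54 55 45
f 55 43 56
f 55 56 45
f 56 43 57
f 56 57 45
f 57 43 58
f 57 58 45
f 58 43 44
f 58 44 45
f 60 59 63
f 60 63 61
f 61 63 64
f 61 64 62
f 63 59 65
f 63 65 64
f 64 65 66
f 64 66 62
f 65 59 67
f 65 67 66
f 66 67 68
f 66 68 62
f 67 59 69
f 67 69 68
f 68 69 70
f 68 70 62
f 69 59 71
f 69 71 70
f 70 71 72
f 70 72 62
f 71 59 73
f 71 73 72
f 72 73 74
f 72 74 62
f 73 59 75
f 73 75 74
f 74 75 76
f 74 76 62
f 75 59 77
f 75 77 76
f 76 77 78
f 76 78 62
f 77 59 79
f 77 79 78
f 78 79 80
f 78 80 62
f 79 59 81
f 79 81 80
f 80 81 82
f 80 82 62
f 81 59 83
f 81 83 82
f 82 83 84
f 82 84 62
f 83 59 85
f 83 85 84
f 84 85 86
f 84 86 62
f 85 59 87
f 85 87 86
f 86 87 88
f 86 88 62
f 87 59 60
f 87 60 88
f 88 60 61
f 88 61 62



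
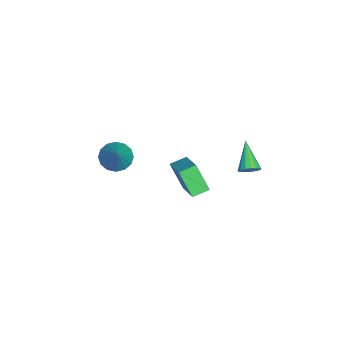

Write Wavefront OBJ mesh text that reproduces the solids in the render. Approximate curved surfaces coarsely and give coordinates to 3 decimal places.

v 1.611 3.152 -1.302
v 1.826 3.476 -0.927
v 0.349 2.848 -0.318
v 1.678 3.634 -1.068
v 1.515 3.682 -1.263
v 1.374 3.608 -1.466
v 1.287 3.43 -1.633
v 1.275 3.188 -1.723
v 1.34 2.938 -1.717
v 1.467 2.737 -1.616
v 1.627 2.631 -1.443
v 1.784 2.644 -1.238
v 1.901 2.774 -1.048
v 1.952 2.99 -0.916
v 1.925 3.244 -0.872
v 1.114 -3.004 -1.468
v 1.535 -3.649 -1.718
v 2.386 -2.716 -0.072
v 1.696 -3.326 -1.931
v 1.701 -2.916 -2.02
v 1.549 -2.53 -1.961
v 1.28 -2.27 -1.77
v 0.967 -2.208 -1.498
v 0.694 -2.358 -1.218
v 0.533 -2.682 -1.005
v 0.528 -3.092 -0.916
v 0.68 -3.478 -0.975
v 0.949 -3.737 -1.167
v 1.262 -3.8 -1.438
v 2.615 -0.337 -0.322
v 4.271 0.272 0.683
v 2.219 0.369 -0.097
v 3.875 0.977 0.908
v 3.105 0.323 -1.528
v 4.761 0.931 -0.523
v 2.709 1.028 -1.303
v 4.365 1.637 -0.298
f 2 1 4
f 2 4 3
f 4 1 5
f 4 5 3
f 5 1 6
f 5 6 3
f 6 1 7
f 6 7 3
f 7 1 8
f 7 8 3
f 8 1 9
f 8 9 3
f 9 1 10
f 9 10 3
f 10 1 11
f 10 11 3
f 11 1 12
f 11 12 3
f 12 1 13
f 12 13 3
f 13 1 14
f 13 14 3
f 14 1 15
f 14 15 3
f 15 1 2
f 15 2 3
f 17 16 19
f 17 19 18
f 19 16 20
f 19 20 18
f 20 16 21
f 20 21 18
f 21 16 22
f 21 22 18
f 22 16 23
f 22 23 18
f 23 16 24
f 23 24 18
f 24 16 25
f 24 25 18
f 25 16 26
f 25 26 18
f 26 16 27
f 26 27 18
f 27 16 28
f 27 28 18
f 28 16 29
f 28 29 18
f 29 16 17
f 29 17 18
f 31 33 30
f 34 31 30
f 30 33 32
f 32 34 30
f 31 37 33
f 35 31 34
f 35 37 31
f 33 37 32
f 36 34 32
f 32 37 36
f 36 35 34
f 37 35 36



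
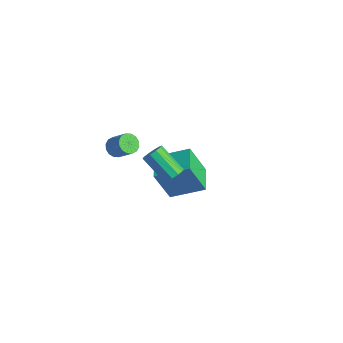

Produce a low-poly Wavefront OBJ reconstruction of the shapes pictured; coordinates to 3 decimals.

v -2.662 3 -4.799
v -3.01 2.223 -2.825
v -1.478 4.406 -4.038
v -1.826 3.629 -2.063
v -1.434 2.051 -4.957
v -1.782 1.274 -2.982
v -0.25 3.457 -4.195
v -0.598 2.68 -2.221
v 2.656 -0.745 1.908
v 2.928 -0.458 2.333
v 1.635 -0.808 3.396
v 1.364 -1.095 2.972
v 2.72 -0.225 2.157
v 1.428 -0.574 3.22
v 2.488 -0.191 1.886
v 1.195 -0.54 2.949
v 2.32 -0.368 1.623
v 1.027 -0.717 2.687
v 2.281 -0.69 1.47
v 0.988 -1.039 2.533
v 2.385 -1.032 1.484
v 1.092 -1.382 2.547
v 2.592 -1.266 1.66
v 1.3 -1.615 2.723
v 2.825 -1.3 1.931
v 1.532 -1.649 2.994
v 2.993 -1.123 2.193
v 1.7 -1.472 3.257
v 3.032 -0.801 2.347
v 1.739 -1.15 3.41
v -1.64 -1.129 1.026
v -1.213 -1.252 0.624
v -0.372 -1.033 1.451
v -0.8 -0.911 1.854
v -1.264 -0.947 0.596
v -0.423 -0.728 1.423
v -1.417 -0.691 0.683
v -0.576 -0.472 1.511
v -1.629 -0.552 0.862
v -0.788 -0.334 1.69
v -1.845 -0.568 1.085
v -1.004 -0.35 1.913
v -2.005 -0.735 1.293
v -1.164 -0.516 2.12
v -2.068 -1.007 1.429
v -1.227 -0.788 2.256
v -2.017 -1.312 1.457
v -1.176 -1.093 2.284
v -1.864 -1.568 1.369
v -1.023 -1.349 2.197
v -1.652 -1.706 1.19
v -0.811 -1.488 2.018
v -1.436 -1.69 0.967
v -0.595 -1.472 1.795
v -1.276 -1.524 0.76
v -0.435 -1.305 1.587
f 2 4 1
f 5 2 1
f 1 4 3
f 3 5 1
f 2 8 4
f 6 2 5
f 6 8 2
f 4 8 3
f 7 5 3
f 3 8 7
f 7 6 5
f 8 6 7
f 10 9 13
f 10 13 11
f 11 13 14
f 11 14 12
f 13 9 15
f 13 15 14
f 14 15 16
f 14 16 12
f 15 9 17
f 15 17 16
f 16 17 18
f 16 18 12
f 17 9 19
f 17 19 18
f 18 19 20
f 18 20 12
f 19 9 21
f 19 21 20
f 20 21 22
f 20 22 12
f 21 9 23
f 21 23 22
f 22 23 24
f 22 24 12
f 23 9 25
f 23 25 24
f 24 25 26
f 24 26 12
f 25 9 27
f 25 27 26
f 26 27 28
f 26 28 12
f 27 9 29
f 27 29 28
f 28 29 30
f 28 30 12
f 29 9 10
f 29 10 30
f 30 10 11
f 30 11 12
f 32 31 35
f 32 35 33
f 33 35 36
f 33 36 34
f 35 31 37
f 35 37 36
f 36 37 38
f 36 38 34
f 37 31 39
f 37 39 38
f 38 39 40
f 38 40 34
f 39 31 41
f 39 41 40
f 40 41 42
f 40 42 34
f 41 31 43
f 41 43 42
f 42 43 44
f 42 44 34
f 43 31 45
f 43 45 44
f 44 45 46
f 44 46 34
f 45 31 47
f 45 47 46
f 46 47 48
f 46 48 34
f 47 31 49
f 47 49 48
f 48 49 50
f 48 50 34
f 49 31 51
f 49 51 50
f 50 51 52
f 50 52 34
f 51 31 53
f 51 53 52
f 52 53 54
f 52 54 34
f 53 31 55
f 53 55 54
f 54 55 56
f 54 56 34
f 55 31 32
f 55 32 56
f 56 32 33
f 56 33 34



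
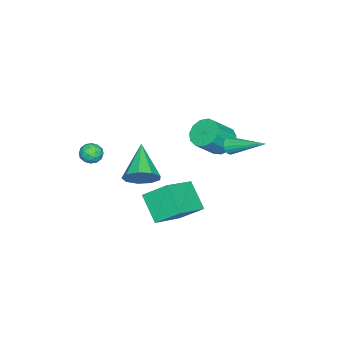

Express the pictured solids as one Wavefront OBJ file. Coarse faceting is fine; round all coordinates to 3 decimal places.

v -1.195 2.258 2.522
v -0.873 2.404 2.127
v -0.965 4.222 3.438
v -1.104 2.47 2.044
v -1.356 2.487 2.071
v -1.57 2.451 2.201
v -1.699 2.371 2.405
v -1.713 2.266 2.635
v -1.608 2.158 2.839
v -1.408 2.073 2.97
v -1.159 2.031 2.999
v -0.919 2.04 2.918
v -0.742 2.1 2.747
v -0.669 2.195 2.523
v -0.716 2.305 2.3
v -2.758 1.124 1.499
v -2.053 1.418 1.022
v -1.078 0.869 2.123
v -1.782 0.576 2.601
v -2.186 1.799 1.329
v -1.211 1.25 2.431
v -2.501 1.965 1.691
v -1.526 1.417 2.792
v -2.897 1.865 1.991
v -1.922 1.317 3.093
v -3.248 1.529 2.135
v -2.273 0.981 3.237
v -3.444 1.065 2.078
v -2.469 0.517 3.179
v -3.422 0.62 1.837
v -2.447 0.071 2.938
v -3.189 0.334 1.488
v -2.214 -0.214 2.59
v -2.819 0.3 1.143
v -1.844 -0.248 2.245
v -2.429 0.527 0.911
v -1.454 -0.021 2.013
v -2.144 0.944 0.866
v -1.169 0.395 1.968
v 2.203 -3.253 2.394
v 2.468 -2.85 2.816
v 2.832 -4.01 2.724
v 3.097 -3.607 3.146
v 2.491 -3.803 3.226
v 2.103 -3.335 3.022
v 3.197 -3.525 2.518
v 2.809 -3.057 2.314
v 3.082 -3.017 2.893
v 2.646 -3.189 3.33
v 2.654 -3.671 2.21
v 2.218 -3.843 2.647
v 2.28 -2.985 2.576
v 3.02 -3.875 2.964
v 2.664 -3.99 3.011
v 2.819 -3.753 3.259
v 2.066 -3.271 2.697
v 2.221 -3.033 2.945
v 2.235 -3.594 3.186
v 3.079 -3.827 2.595
v 3.234 -3.589 2.843
v 2.481 -3.107 2.281
v 2.636 -2.87 2.529
v 3.065 -3.266 2.354
v 2.797 -2.846 2.87
v 3.166 -3.291 3.063
v 3.226 -3.243 2.694
v 2.997 -2.968 2.574
v 2.54 -2.947 3.127
v 2.91 -3.392 3.321
v 2.554 -3.508 3.367
v 2.326 -3.233 3.248
v 2.901 -3.046 3.172
v 2.39 -3.468 2.219
v 2.76 -3.913 2.413
v 2.974 -3.627 2.292
v 2.746 -3.352 2.173
v 2.134 -3.569 2.477
v 2.503 -4.014 2.67
v 2.303 -3.892 2.966
v 2.074 -3.617 2.846
v 2.399 -3.814 2.368
v 1.701 0.176 0.473
v 1.481 1.367 1.424
v 2.472 1.227 -0.665
v 2.252 2.418 0.286
v 3.628 -0.218 1.414
v 3.408 0.973 2.365
v 4.399 0.833 0.276
v 4.179 2.024 1.227
v 2.815 -0.638 1.95
v 3.431 -1.142 2.488
v 1.165 -1.442 3.09
v 3.329 -0.551 2.756
v 2.987 -0.001 2.648
v 2.564 0.25 2.213
v 2.258 0.086 1.655
v 2.214 -0.417 1.236
v 2.45 -1.023 1.15
v 2.857 -1.45 1.439
v 3.245 -1.496 1.968
f 2 1 4
f 2 4 3
f 4 1 5
f 4 5 3
f 5 1 6
f 5 6 3
f 6 1 7
f 6 7 3
f 7 1 8
f 7 8 3
f 8 1 9
f 8 9 3
f 9 1 10
f 9 10 3
f 10 1 11
f 10 11 3
f 11 1 12
f 11 12 3
f 12 1 13
f 12 13 3
f 13 1 14
f 13 14 3
f 14 1 15
f 14 15 3
f 15 1 2
f 15 2 3
f 17 16 20
f 17 20 18
f 18 20 21
f 18 21 19
f 20 16 22
f 20 22 21
f 21 22 23
f 21 23 19
f 22 16 24
f 22 24 23
f 23 24 25
f 23 25 19
f 24 16 26
f 24 26 25
f 25 26 27
f 25 27 19
f 26 16 28
f 26 28 27
f 27 28 29
f 27 29 19
f 28 16 30
f 28 30 29
f 29 30 31
f 29 31 19
f 30 16 32
f 30 32 31
f 31 32 33
f 31 33 19
f 32 16 34
f 32 34 33
f 33 34 35
f 33 35 19
f 34 16 36
f 34 36 35
f 35 36 37
f 35 37 19
f 36 16 38
f 36 38 37
f 37 38 39
f 37 39 19
f 38 16 17
f 38 17 39
f 39 17 18
f 39 18 19
f 40 77 56
f 77 51 80
f 56 80 45
f 77 80 56
f 40 56 52
f 56 45 57
f 52 57 41
f 56 57 52
f 40 52 61
f 52 41 62
f 61 62 47
f 52 62 61
f 40 61 73
f 61 47 76
f 73 76 50
f 61 76 73
f 40 73 77
f 73 50 81
f 77 81 51
f 73 81 77
f 41 57 68
f 57 45 71
f 68 71 49
f 57 71 68
f 45 80 58
f 80 51 79
f 58 79 44
f 80 79 58
f 51 81 78
f 81 50 74
f 78 74 42
f 81 74 78
f 50 76 75
f 76 47 63
f 75 63 46
f 76 63 75
f 47 62 67
f 62 41 64
f 67 64 48
f 62 64 67
f 43 69 55
f 69 49 70
f 55 70 44
f 69 70 55
f 43 55 53
f 55 44 54
f 53 54 42
f 55 54 53
f 43 53 60
f 53 42 59
f 60 59 46
f 53 59 60
f 43 60 65
f 60 46 66
f 65 66 48
f 60 66 65
f 43 65 69
f 65 48 72
f 69 72 49
f 65 72 69
f 44 70 58
f 70 49 71
f 58 71 45
f 70 71 58
f 42 54 78
f 54 44 79
f 78 79 51
f 54 79 78
f 46 59 75
f 59 42 74
f 75 74 50
f 59 74 75
f 48 66 67
f 66 46 63
f 67 63 47
f 66 63 67
f 49 72 68
f 72 48 64
f 68 64 41
f 72 64 68
f 83 85 82
f 86 83 82
f 82 85 84
f 84 86 82
f 83 89 85
f 87 83 86
f 87 89 83
f 85 89 84
f 88 86 84
f 84 89 88
f 88 87 86
f 89 87 88
f 91 90 93
f 91 93 92
f 93 90 94
f 93 94 92
f 94 90 95
f 94 95 92
f 95 90 96
f 95 96 92
f 96 90 97
f 96 97 92
f 97 90 98
f 97 98 92
f 98 90 99
f 98 99 92
f 99 90 100
f 99 100 92
f 100 90 91
f 100 91 92



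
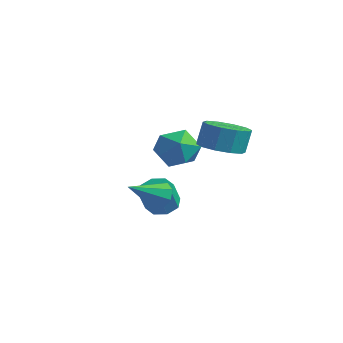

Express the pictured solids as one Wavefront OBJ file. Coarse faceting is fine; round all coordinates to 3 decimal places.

v 1.249 3.481 1.485
v 2.182 3.067 1.62
v 2.184 3.444 2.769
v 1.251 3.859 2.635
v 2.26 3.667 1.422
v 2.262 4.044 2.572
v 1.952 4.196 1.249
v 1.954 4.574 2.399
v 1.375 4.452 1.166
v 1.377 4.83 2.315
v 0.75 4.338 1.205
v 0.752 4.715 2.354
v 0.316 3.896 1.351
v 0.318 4.273 2.5
v 0.238 3.296 1.548
v 0.24 3.673 2.698
v 0.546 2.766 1.721
v 0.548 3.144 2.871
v 1.123 2.51 1.805
v 1.125 2.888 2.954
v 1.748 2.625 1.766
v 1.75 3.002 2.915
v -0.886 2.908 0.74
v 0.204 2.994 0.586
v -0.604 1.826 2.134
v 0.486 1.912 1.98
v -0.091 2.783 2.335
v -0.265 3.452 1.474
v -0.135 1.368 1.246
v -0.309 2.037 0.385
v 0.668 2.042 0.899
v 0.695 2.916 1.572
v -1.095 1.904 1.148
v -1.068 2.778 1.821
v 0.91 0.536 -0.852
v 1.627 0.711 -0.906
v 1.847 0.14 0.137
v 1.13 -0.036 0.192
v 1.328 1.104 -0.628
v 1.548 0.532 0.415
v 0.785 1.164 -0.481
v 1.004 0.592 0.562
v 0.315 0.856 -0.551
v 0.534 0.284 0.492
v 0.193 0.36 -0.797
v 0.413 -0.211 0.246
v 0.492 -0.032 -1.075
v 0.712 -0.604 -0.032
v 1.036 -0.092 -1.222
v 1.255 -0.664 -0.179
v 1.506 0.216 -1.152
v 1.725 -0.356 -0.109
v 1.859 -0.474 0.207
v 2.371 -0.315 0.672
v 1.541 -1.926 1.053
v 1.885 -0.121 0.822
v 1.385 -0.134 0.612
v 1.162 -0.347 0.164
v 1.347 -0.634 -0.259
v 1.832 -0.827 -0.409
v 2.333 -0.814 -0.198
v 2.556 -0.602 0.25
f 2 1 5
f 2 5 3
f 3 5 6
f 3 6 4
f 5 1 7
f 5 7 6
f 6 7 8
f 6 8 4
f 7 1 9
f 7 9 8
f 8 9 10
f 8 10 4
f 9 1 11
f 9 11 10
f 10 11 12
f 10 12 4
f 11 1 13
f 11 13 12
f 12 13 14
f 12 14 4
f 13 1 15
f 13 15 14
f 14 15 16
f 14 16 4
f 15 1 17
f 15 17 16
f 16 17 18
f 16 18 4
f 17 1 19
f 17 19 18
f 18 19 20
f 18 20 4
f 19 1 21
f 19 21 20
f 20 21 22
f 20 22 4
f 21 1 2
f 21 2 22
f 22 2 3
f 22 3 4
f 23 34 28
f 23 28 24
f 23 24 30
f 23 30 33
f 23 33 34
f 24 28 32
f 28 34 27
f 34 33 25
f 33 30 29
f 30 24 31
f 26 32 27
f 26 27 25
f 26 25 29
f 26 29 31
f 26 31 32
f 27 32 28
f 25 27 34
f 29 25 33
f 31 29 30
f 32 31 24
f 36 35 39
f 36 39 37
f 37 39 40
f 37 40 38
f 39 35 41
f 39 41 40
f 40 41 42
f 40 42 38
f 41 35 43
f 41 43 42
f 42 43 44
f 42 44 38
f 43 35 45
f 43 45 44
f 44 45 46
f 44 46 38
f 45 35 47
f 45 47 46
f 46 47 48
f 46 48 38
f 47 35 49
f 47 49 48
f 48 49 50
f 48 50 38
f 49 35 51
f 49 51 50
f 50 51 52
f 50 52 38
f 51 35 36
f 51 36 52
f 52 36 37
f 52 37 38
f 54 53 56
f 54 56 55
f 56 53 57
f 56 57 55
f 57 53 58
f 57 58 55
f 58 53 59
f 58 59 55
f 59 53 60
f 59 60 55
f 60 53 61
f 60 61 55
f 61 53 62
f 61 62 55
f 62 53 54
f 62 54 55



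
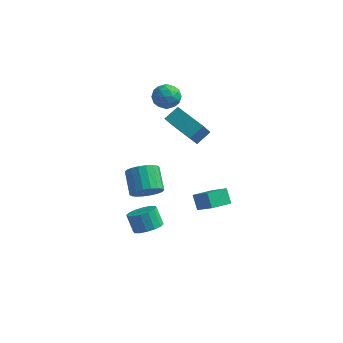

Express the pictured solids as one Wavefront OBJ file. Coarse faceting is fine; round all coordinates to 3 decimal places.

v -4.04 4.352 3.814
v -3.447 4.274 3.081
v -4.113 2.826 3.919
v -3.52 2.748 3.186
v -3.207 3.083 4.014
v -3.162 4.026 3.949
v -4.398 3.074 3.051
v -4.353 4.017 2.986
v -3.668 3.484 2.609
v -2.932 3.489 3.205
v -4.628 3.611 3.795
v -3.892 3.616 4.391
v -3.737 4.447 3.439
v -3.823 2.653 3.561
v -3.64 2.85 4.048
v -3.291 2.804 3.617
v -3.569 4.301 3.949
v -3.221 4.255 3.518
v -3.08 3.555 4.066
v -4.339 2.845 3.482
v -3.991 2.799 3.051
v -4.269 4.296 3.383
v -3.92 4.25 2.952
v -4.48 3.545 2.934
v -3.518 3.936 2.73
v -3.561 3.039 2.792
v -4.077 3.231 2.713
v -4.051 3.786 2.675
v -3.086 3.939 3.08
v -3.129 3.042 3.142
v -2.945 3.239 3.628
v -2.918 3.794 3.59
v -3.216 3.475 2.803
v -4.431 4.058 3.858
v -4.474 3.161 3.92
v -4.642 3.306 3.41
v -4.615 3.861 3.372
v -3.999 4.061 4.208
v -4.042 3.164 4.27
v -3.509 3.314 4.325
v -3.483 3.869 4.287
v -4.344 3.625 4.197
v -0.939 1.402 -4.526
v 0.183 0.885 -3.558
v -1.434 1.907 -3.683
v -0.312 1.39 -2.715
v -0.168 2.59 -4.785
v 0.954 2.073 -3.817
v -0.663 3.095 -3.942
v 0.459 2.578 -2.974
v -2.225 -3.021 -2.979
v -1.424 -3.078 -2.529
v -1.995 -2.737 -1.471
v -2.795 -2.679 -1.921
v -1.446 -2.629 -2.686
v -2.016 -2.288 -1.627
v -1.676 -2.285 -2.921
v -2.246 -1.943 -1.862
v -2.053 -2.138 -3.172
v -2.623 -1.796 -2.113
v -2.476 -2.227 -3.371
v -3.047 -1.886 -2.312
v -2.832 -2.529 -3.465
v -3.402 -2.188 -2.407
v -3.025 -2.963 -3.429
v -3.596 -2.622 -2.371
v -3.004 -3.412 -3.273
v -3.574 -3.071 -2.214
v -2.774 -3.757 -3.038
v -3.344 -3.415 -1.979
v -2.397 -3.904 -2.787
v -2.967 -3.562 -1.728
v -1.973 -3.814 -2.588
v -2.544 -3.473 -1.529
v -1.618 -3.512 -2.493
v -2.188 -3.171 -1.435
v -2.885 -1.639 -1.074
v -2.208 -0.943 -1.353
v -2.978 0.194 -0.385
v -3.655 -0.501 -0.106
v -2.531 -0.898 -1.662
v -3.301 0.239 -0.695
v -2.924 -1 -1.855
v -3.694 0.137 -0.888
v -3.309 -1.228 -1.893
v -4.079 -0.091 -0.926
v -3.611 -1.538 -1.769
v -4.38 -0.401 -0.801
v -3.768 -1.867 -1.507
v -4.538 -0.73 -0.539
v -3.751 -2.152 -1.16
v -4.521 -1.014 -0.192
v -3.562 -2.334 -0.795
v -4.332 -1.197 0.173
v -3.239 -2.379 -0.485
v -4.009 -1.242 0.482
v -2.846 -2.277 -0.292
v -3.616 -1.14 0.675
v -2.461 -2.049 -0.254
v -3.231 -0.912 0.713
v -2.16 -1.739 -0.379
v -2.929 -0.602 0.589
v -2.002 -1.41 -0.641
v -2.772 -0.273 0.327
v -2.019 -1.126 -0.988
v -2.789 0.012 -0.02
v -0.517 0.184 2.638
v -0.6 -0.721 3.819
v -2.415 1.029 3.153
v -2.497 0.124 4.334
v -0.003 0.956 3.266
v -0.085 0.051 4.447
v -1.9 1.801 3.781
v -1.983 0.896 4.962
f 1 38 17
f 38 12 41
f 17 41 6
f 38 41 17
f 1 17 13
f 17 6 18
f 13 18 2
f 17 18 13
f 1 13 22
f 13 2 23
f 22 23 8
f 13 23 22
f 1 22 34
f 22 8 37
f 34 37 11
f 22 37 34
f 1 34 38
f 34 11 42
f 38 42 12
f 34 42 38
f 2 18 29
f 18 6 32
f 29 32 10
f 18 32 29
f 6 41 19
f 41 12 40
f 19 40 5
f 41 40 19
f 12 42 39
f 42 11 35
f 39 35 3
f 42 35 39
f 11 37 36
f 37 8 24
f 36 24 7
f 37 24 36
f 8 23 28
f 23 2 25
f 28 25 9
f 23 25 28
f 4 30 16
f 30 10 31
f 16 31 5
f 30 31 16
f 4 16 14
f 16 5 15
f 14 15 3
f 16 15 14
f 4 14 21
f 14 3 20
f 21 20 7
f 14 20 21
f 4 21 26
f 21 7 27
f 26 27 9
f 21 27 26
f 4 26 30
f 26 9 33
f 30 33 10
f 26 33 30
f 5 31 19
f 31 10 32
f 19 32 6
f 31 32 19
f 3 15 39
f 15 5 40
f 39 40 12
f 15 40 39
f 7 20 36
f 20 3 35
f 36 35 11
f 20 35 36
f 9 27 28
f 27 7 24
f 28 24 8
f 27 24 28
f 10 33 29
f 33 9 25
f 29 25 2
f 33 25 29
f 44 46 43
f 47 44 43
f 43 46 45
f 45 47 43
f 44 50 46
f 48 44 47
f 48 50 44
f 46 50 45
f 49 47 45
f 45 50 49
f 49 48 47
f 50 48 49
f 52 51 55
f 52 55 53
f 53 55 56
f 53 56 54
f 55 51 57
f 55 57 56
f 56 57 58
f 56 58 54
f 57 51 59
f 57 59 58
f 58 59 60
f 58 60 54
f 59 51 61
f 59 61 60
f 60 61 62
f 60 62 54
f 61 51 63
f 61 63 62
f 62 63 64
f 62 64 54
f 63 51 65
f 63 65 64
f 64 65 66
f 64 66 54
f 65 51 67
f 65 67 66
f 66 67 68
f 66 68 54
f 67 51 69
f 67 69 68
f 68 69 70
f 68 70 54
f 69 51 71
f 69 71 70
f 70 71 72
f 70 72 54
f 71 51 73
f 71 73 72
f 72 73 74
f 72 74 54
f 73 51 75
f 73 75 74
f 74 75 76
f 74 76 54
f 75 51 52
f 75 52 76
f 76 52 53
f 76 53 54
f 78 77 81
f 78 81 79
f 79 81 82
f 79 82 80
f 81 77 83
f 81 83 82
f 82 83 84
f 82 84 80
f 83 77 85
f 83 85 84
f 84 85 86
f 84 86 80
f 85 77 87
f 85 87 86
f 86 87 88
f 86 88 80
f 87 77 89
f 87 89 88
f 88 89 90
f 88 90 80
f 89 77 91
f 89 91 90
f 90 91 92
f 90 92 80
f 91 77 93
f 91 93 92
f 92 93 94
f 92 94 80
f 93 77 95
f 93 95 94
f 94 95 96
f 94 96 80
f 95 77 97
f 95 97 96
f 96 97 98
f 96 98 80
f 97 77 99
f 97 99 98
f 98 99 100
f 98 100 80
f 99 77 101
f 99 101 100
f 100 101 102
f 100 102 80
f 101 77 103
f 101 103 102
f 102 103 104
f 102 104 80
f 103 77 105
f 103 105 104
f 104 105 106
f 104 106 80
f 105 77 78
f 105 78 106
f 106 78 79
f 106 79 80
f 108 110 107
f 111 108 107
f 107 110 109
f 109 111 107
f 108 114 110
f 112 108 111
f 112 114 108
f 110 114 109
f 113 111 109
f 109 114 113
f 113 112 111
f 114 112 113



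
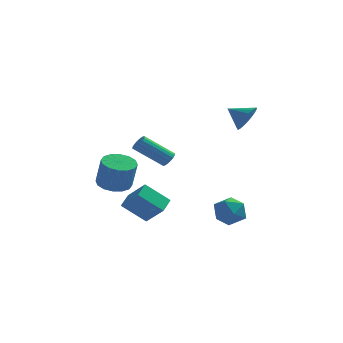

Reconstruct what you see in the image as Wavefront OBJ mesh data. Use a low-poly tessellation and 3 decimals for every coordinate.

v 0.047 -0.108 0.345
v 0.364 -0.261 0.714
v -1.149 -0.486 1.923
v -1.467 -0.332 1.555
v 0.355 -0.036 0.745
v -1.158 -0.261 1.954
v 0.286 0.174 0.697
v -1.228 -0.05 1.906
v 0.169 0.329 0.579
v -1.345 0.104 1.788
v 0.027 0.397 0.415
v -1.486 0.173 1.624
v -0.11 0.365 0.237
v -1.623 0.141 1.446
v -0.216 0.24 0.081
v -1.73 0.015 1.29
v -0.271 0.046 -0.023
v -1.784 -0.179 1.186
v -0.262 -0.179 -0.054
v -1.775 -0.404 1.155
v -0.192 -0.39 -0.006
v -1.706 -0.614 1.203
v -0.075 -0.544 0.112
v -1.589 -0.769 1.321
v 0.066 -0.613 0.276
v -1.447 -0.837 1.485
v 0.203 -0.581 0.454
v -1.31 -0.805 1.663
v 0.31 -0.455 0.61
v -1.204 -0.68 1.819
v 4.043 -0.724 3.567
v 4.332 -1.087 4.291
v 3.037 -0.436 4.113
v 4.447 -0.75 4.326
v 4.492 -0.409 4.23
v 4.46 -0.122 4.019
v 4.355 0.061 3.73
v 4.197 0.108 3.413
v 4.012 0.011 3.122
v 3.832 -0.212 2.909
v 3.689 -0.525 2.809
v 3.607 -0.871 2.841
v 3.601 -1.192 2.998
v 3.671 -1.433 3.254
v 3.805 -1.55 3.563
v 3.981 -1.525 3.874
v 4.167 -1.361 4.132
v -2.589 -1.309 -0.97
v -1.682 -1.181 -1.133
v -1.345 -1.523 0.466
v -2.251 -1.651 0.63
v -1.848 -0.748 -1.006
v -1.511 -1.09 0.594
v -2.212 -0.465 -0.869
v -1.875 -0.807 0.731
v -2.677 -0.408 -0.758
v -2.34 -0.75 0.841
v -3.119 -0.592 -0.705
v -2.782 -0.934 0.895
v -3.418 -0.969 -0.722
v -3.081 -1.311 0.877
v -3.495 -1.437 -0.806
v -3.158 -1.779 0.793
v -3.329 -1.87 -0.934
v -2.992 -2.212 0.666
v -2.965 -2.153 -1.071
v -2.628 -2.495 0.529
v -2.5 -2.21 -1.181
v -2.163 -2.552 0.418
v -2.058 -2.026 -1.235
v -1.721 -2.368 0.365
v -1.759 -1.649 -1.217
v -1.422 -1.991 0.382
v -0.873 -1.895 -3.318
v -2.134 -2 -2.244
v -0.643 -0.969 -2.957
v -1.904 -1.074 -1.883
v 0.084 -2.546 -2.257
v -1.177 -2.651 -1.183
v 0.314 -1.62 -1.896
v -0.947 -1.725 -0.822
v 2.301 0.395 -2.912
v 2.863 1.04 -3.428
v 3.437 -0.74 -3.092
v 3.999 -0.095 -3.608
v 3.853 0.042 -2.63
v 3.15 0.743 -2.518
v 3.15 -0.443 -4.002
v 2.447 0.258 -3.89
v 3.387 0.522 -4.102
v 3.822 0.822 -3.254
v 2.478 -0.522 -3.266
v 2.913 -0.222 -2.418
f 2 1 5
f 2 5 3
f 3 5 6
f 3 6 4
f 5 1 7
f 5 7 6
f 6 7 8
f 6 8 4
f 7 1 9
f 7 9 8
f 8 9 10
f 8 10 4
f 9 1 11
f 9 11 10
f 10 11 12
f 10 12 4
f 11 1 13
f 11 13 12
f 12 13 14
f 12 14 4
f 13 1 15
f 13 15 14
f 14 15 16
f 14 16 4
f 15 1 17
f 15 17 16
f 16 17 18
f 16 18 4
f 17 1 19
f 17 19 18
f 18 19 20
f 18 20 4
f 19 1 21
f 19 21 20
f 20 21 22
f 20 22 4
f 21 1 23
f 21 23 22
f 22 23 24
f 22 24 4
f 23 1 25
f 23 25 24
f 24 25 26
f 24 26 4
f 25 1 27
f 25 27 26
f 26 27 28
f 26 28 4
f 27 1 29
f 27 29 28
f 28 29 30
f 28 30 4
f 29 1 2
f 29 2 30
f 30 2 3
f 30 3 4
f 32 31 34
f 32 34 33
f 34 31 35
f 34 35 33
f 35 31 36
f 35 36 33
f 36 31 37
f 36 37 33
f 37 31 38
f 37 38 33
f 38 31 39
f 38 39 33
f 39 31 40
f 39 40 33
f 40 31 41
f 40 41 33
f 41 31 42
f 41 42 33
f 42 31 43
f 42 43 33
f 43 31 44
f 43 44 33
f 44 31 45
f 44 45 33
f 45 31 46
f 45 46 33
f 46 31 47
f 46 47 33
f 47 31 32
f 47 32 33
f 49 48 52
f 49 52 50
f 50 52 53
f 50 53 51
f 52 48 54
f 52 54 53
f 53 54 55
f 53 55 51
f 54 48 56
f 54 56 55
f 55 56 57
f 55 57 51
f 56 48 58
f 56 58 57
f 57 58 59
f 57 59 51
f 58 48 60
f 58 60 59
f 59 60 61
f 59 61 51
f 60 48 62
f 60 62 61
f 61 62 63
f 61 63 51
f 62 48 64
f 62 64 63
f 63 64 65
f 63 65 51
f 64 48 66
f 64 66 65
f 65 66 67
f 65 67 51
f 66 48 68
f 66 68 67
f 67 68 69
f 67 69 51
f 68 48 70
f 68 70 69
f 69 70 71
f 69 71 51
f 70 48 72
f 70 72 71
f 71 72 73
f 71 73 51
f 72 48 49
f 72 49 73
f 73 49 50
f 73 50 51
f 75 77 74
f 78 75 74
f 74 77 76
f 76 78 74
f 75 81 77
f 79 75 78
f 79 81 75
f 77 81 76
f 80 78 76
f 76 81 80
f 80 79 78
f 81 79 80
f 82 93 87
f 82 87 83
f 82 83 89
f 82 89 92
f 82 92 93
f 83 87 91
f 87 93 86
f 93 92 84
f 92 89 88
f 89 83 90
f 85 91 86
f 85 86 84
f 85 84 88
f 85 88 90
f 85 90 91
f 86 91 87
f 84 86 93
f 88 84 92
f 90 88 89
f 91 90 83



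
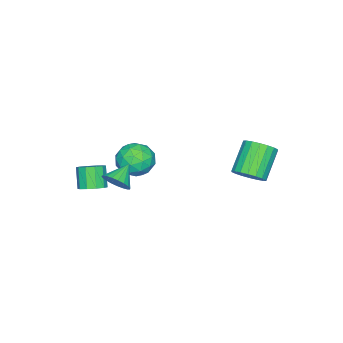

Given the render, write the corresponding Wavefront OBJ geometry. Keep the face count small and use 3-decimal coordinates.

v 2.885 -3.491 -1.412
v 3.315 -2.988 -0.982
v 2.686 -3.445 0.182
v 2.255 -3.949 -0.248
v 2.904 -2.76 -1.114
v 2.275 -3.217 0.05
v 2.485 -2.812 -1.361
v 1.856 -3.269 -0.197
v 2.219 -3.123 -1.627
v 1.59 -3.58 -0.463
v 2.208 -3.575 -1.811
v 1.579 -4.032 -0.646
v 2.454 -3.995 -1.842
v 1.825 -4.452 -0.678
v 2.865 -4.223 -1.71
v 2.236 -4.68 -0.546
v 3.284 -4.171 -1.463
v 2.655 -4.628 -0.299
v 3.55 -3.86 -1.197
v 2.921 -4.317 -0.033
v 3.561 -3.408 -1.014
v 2.932 -3.865 0.151
v 3.283 -1.8 -0.088
v 3.738 -1.397 0.521
v 2.137 -1.68 0.688
v 3.628 -1.124 0.317
v 3.459 -0.968 0.043
v 3.26 -0.956 -0.253
v 3.064 -1.09 -0.521
v 2.907 -1.346 -0.714
v 2.814 -1.681 -0.799
v 2.803 -2.036 -0.761
v 2.875 -2.351 -0.607
v 3.017 -2.57 -0.363
v 3.205 -2.656 -0.071
v 3.407 -2.594 0.217
v 3.588 -2.395 0.453
v 3.716 -2.093 0.595
v 3.769 -1.74 0.619
v 0.747 -1.211 -0.22
v 1.495 -2.044 -0.551
v -0.595 -2.516 0.031
v 0.153 -3.349 -0.3
v 0.31 -2.793 0.714
v 1.139 -1.986 0.559
v -0.239 -2.574 -1.079
v 0.59 -1.767 -1.234
v 0.886 -2.886 -1.082
v 1.225 -3.021 0.027
v -0.325 -1.539 -0.547
v 0.014 -1.674 0.562
v 1.239 -1.513 -0.408
v -0.339 -3.047 -0.112
v -0.247 -2.72 0.484
v 0.193 -3.21 0.289
v 1.029 -1.479 0.245
v 1.469 -1.969 0.051
v 0.772 -2.409 0.794
v -0.569 -2.591 -0.571
v -0.129 -3.081 -0.765
v 0.707 -1.35 -0.809
v 1.147 -1.84 -1.004
v 0.128 -2.151 -1.314
v 1.32 -2.498 -0.914
v 0.532 -3.264 -0.766
v 0.301 -2.809 -1.224
v 0.789 -2.335 -1.316
v 1.52 -2.577 -0.262
v 0.731 -3.344 -0.115
v 0.823 -3.017 0.481
v 1.31 -2.543 0.39
v 1.161 -3.072 -0.574
v 0.169 -1.216 -0.405
v -0.62 -1.983 -0.258
v -0.41 -2.017 -0.91
v 0.077 -1.543 -1.001
v 0.368 -1.296 0.246
v -0.42 -2.062 0.394
v 0.111 -2.225 0.796
v 0.599 -1.751 0.704
v -0.261 -1.488 0.054
v -2.982 2.782 -2.011
v -2.288 2.617 -1.311
v -3.823 2.534 0.192
v -4.518 2.698 -0.509
v -2.318 3.061 -1.318
v -3.854 2.977 0.185
v -2.48 3.449 -1.462
v -4.016 3.366 0.041
v -2.742 3.706 -1.715
v -4.277 3.623 -0.212
v -3.051 3.779 -2.026
v -4.586 3.696 -0.524
v -3.346 3.655 -2.335
v -4.882 3.572 -0.832
v -3.57 3.358 -2.58
v -5.105 3.274 -1.077
v -3.677 2.946 -2.712
v -5.212 2.863 -1.209
v -3.646 2.503 -2.705
v -5.182 2.419 -1.202
v -3.484 2.114 -2.561
v -5.02 2.031 -1.058
v -3.223 1.857 -2.308
v -4.758 1.774 -0.805
v -2.914 1.784 -1.996
v -4.449 1.701 -0.494
v -2.618 1.908 -1.688
v -4.154 1.825 -0.185
v -2.395 2.206 -1.443
v -3.93 2.122 0.06
f 2 1 5
f 2 5 3
f 3 5 6
f 3 6 4
f 5 1 7
f 5 7 6
f 6 7 8
f 6 8 4
f 7 1 9
f 7 9 8
f 8 9 10
f 8 10 4
f 9 1 11
f 9 11 10
f 10 11 12
f 10 12 4
f 11 1 13
f 11 13 12
f 12 13 14
f 12 14 4
f 13 1 15
f 13 15 14
f 14 15 16
f 14 16 4
f 15 1 17
f 15 17 16
f 16 17 18
f 16 18 4
f 17 1 19
f 17 19 18
f 18 19 20
f 18 20 4
f 19 1 21
f 19 21 20
f 20 21 22
f 20 22 4
f 21 1 2
f 21 2 22
f 22 2 3
f 22 3 4
f 24 23 26
f 24 26 25
f 26 23 27
f 26 27 25
f 27 23 28
f 27 28 25
f 28 23 29
f 28 29 25
f 29 23 30
f 29 30 25
f 30 23 31
f 30 31 25
f 31 23 32
f 31 32 25
f 32 23 33
f 32 33 25
f 33 23 34
f 33 34 25
f 34 23 35
f 34 35 25
f 35 23 36
f 35 36 25
f 36 23 37
f 36 37 25
f 37 23 38
f 37 38 25
f 38 23 39
f 38 39 25
f 39 23 24
f 39 24 25
f 40 77 56
f 77 51 80
f 56 80 45
f 77 80 56
f 40 56 52
f 56 45 57
f 52 57 41
f 56 57 52
f 40 52 61
f 52 41 62
f 61 62 47
f 52 62 61
f 40 61 73
f 61 47 76
f 73 76 50
f 61 76 73
f 40 73 77
f 73 50 81
f 77 81 51
f 73 81 77
f 41 57 68
f 57 45 71
f 68 71 49
f 57 71 68
f 45 80 58
f 80 51 79
f 58 79 44
f 80 79 58
f 51 81 78
f 81 50 74
f 78 74 42
f 81 74 78
f 50 76 75
f 76 47 63
f 75 63 46
f 76 63 75
f 47 62 67
f 62 41 64
f 67 64 48
f 62 64 67
f 43 69 55
f 69 49 70
f 55 70 44
f 69 70 55
f 43 55 53
f 55 44 54
f 53 54 42
f 55 54 53
f 43 53 60
f 53 42 59
f 60 59 46
f 53 59 60
f 43 60 65
f 60 46 66
f 65 66 48
f 60 66 65
f 43 65 69
f 65 48 72
f 69 72 49
f 65 72 69
f 44 70 58
f 70 49 71
f 58 71 45
f 70 71 58
f 42 54 78
f 54 44 79
f 78 79 51
f 54 79 78
f 46 59 75
f 59 42 74
f 75 74 50
f 59 74 75
f 48 66 67
f 66 46 63
f 67 63 47
f 66 63 67
f 49 72 68
f 72 48 64
f 68 64 41
f 72 64 68
f 83 82 86
f 83 86 84
f 84 86 87
f 84 87 85
f 86 82 88
f 86 88 87
f 87 88 89
f 87 89 85
f 88 82 90
f 88 90 89
f 89 90 91
f 89 91 85
f 90 82 92
f 90 92 91
f 91 92 93
f 91 93 85
f 92 82 94
f 92 94 93
f 93 94 95
f 93 95 85
f 94 82 96
f 94 96 95
f 95 96 97
f 95 97 85
f 96 82 98
f 96 98 97
f 97 98 99
f 97 99 85
f 98 82 100
f 98 100 99
f 99 100 101
f 99 101 85
f 100 82 102
f 100 102 101
f 101 102 103
f 101 103 85
f 102 82 104
f 102 104 103
f 103 104 105
f 103 105 85
f 104 82 106
f 104 106 105
f 105 106 107
f 105 107 85
f 106 82 108
f 106 108 107
f 107 108 109
f 107 109 85
f 108 82 110
f 108 110 109
f 109 110 111
f 109 111 85
f 110 82 83
f 110 83 111
f 111 83 84
f 111 84 85

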